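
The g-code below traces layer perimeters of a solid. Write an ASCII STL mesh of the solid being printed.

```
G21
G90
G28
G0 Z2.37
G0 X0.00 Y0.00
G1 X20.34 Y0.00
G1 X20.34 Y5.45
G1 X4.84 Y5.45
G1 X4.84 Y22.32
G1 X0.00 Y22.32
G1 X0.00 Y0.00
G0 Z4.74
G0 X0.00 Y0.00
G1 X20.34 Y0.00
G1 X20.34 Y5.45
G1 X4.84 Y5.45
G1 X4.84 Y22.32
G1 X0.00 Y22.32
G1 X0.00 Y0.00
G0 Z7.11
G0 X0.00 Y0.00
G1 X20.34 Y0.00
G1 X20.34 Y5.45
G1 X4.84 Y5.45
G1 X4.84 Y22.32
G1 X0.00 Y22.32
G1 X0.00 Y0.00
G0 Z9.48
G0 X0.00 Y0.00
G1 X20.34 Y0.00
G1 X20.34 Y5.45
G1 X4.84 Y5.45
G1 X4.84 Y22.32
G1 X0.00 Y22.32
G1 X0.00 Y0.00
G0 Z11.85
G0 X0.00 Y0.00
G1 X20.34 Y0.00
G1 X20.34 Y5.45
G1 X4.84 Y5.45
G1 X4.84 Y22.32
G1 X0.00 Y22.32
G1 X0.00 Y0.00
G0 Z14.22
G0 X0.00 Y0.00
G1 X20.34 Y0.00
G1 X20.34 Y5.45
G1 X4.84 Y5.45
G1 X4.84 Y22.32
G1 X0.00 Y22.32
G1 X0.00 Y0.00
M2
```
solid part
  facet normal 0.0000 0.0000 -1.0000
    outer loop
      vertex 20.34 5.45 0.00
      vertex 20.34 0.00 0.00
      vertex 0.00 0.00 0.00
    endloop
  endfacet
  facet normal 0.0000 0.0000 -1.0000
    outer loop
      vertex 4.84 5.45 0.00
      vertex 20.34 5.45 0.00
      vertex 0.00 0.00 0.00
    endloop
  endfacet
  facet normal 0.0000 0.0000 -1.0000
    outer loop
      vertex 4.84 22.32 0.00
      vertex 4.84 5.45 0.00
      vertex 0.00 0.00 0.00
    endloop
  endfacet
  facet normal 0.0000 0.0000 -1.0000
    outer loop
      vertex 0.00 22.32 0.00
      vertex 4.84 22.32 0.00
      vertex 0.00 0.00 0.00
    endloop
  endfacet
  facet normal 0.0000 0.0000 1.0000
    outer loop
      vertex 0.00 0.00 14.22
      vertex 20.34 0.00 14.22
      vertex 20.34 5.45 14.22
    endloop
  endfacet
  facet normal 0.0000 0.0000 1.0000
    outer loop
      vertex 0.00 0.00 14.22
      vertex 20.34 5.45 14.22
      vertex 4.84 5.45 14.22
    endloop
  endfacet
  facet normal 0.0000 0.0000 1.0000
    outer loop
      vertex 0.00 0.00 14.22
      vertex 4.84 5.45 14.22
      vertex 4.84 22.32 14.22
    endloop
  endfacet
  facet normal 0.0000 0.0000 1.0000
    outer loop
      vertex 0.00 0.00 14.22
      vertex 4.84 22.32 14.22
      vertex 0.00 22.32 14.22
    endloop
  endfacet
  facet normal 0.0000 -1.0000 0.0000
    outer loop
      vertex 0.00 0.00 0.00
      vertex 20.34 0.00 0.00
      vertex 20.34 0.00 14.22
    endloop
  endfacet
  facet normal 0.0000 -1.0000 0.0000
    outer loop
      vertex 0.00 0.00 0.00
      vertex 20.34 0.00 14.22
      vertex 0.00 0.00 14.22
    endloop
  endfacet
  facet normal 1.0000 0.0000 0.0000
    outer loop
      vertex 20.34 0.00 0.00
      vertex 20.34 5.45 0.00
      vertex 20.34 5.45 14.22
    endloop
  endfacet
  facet normal 1.0000 0.0000 0.0000
    outer loop
      vertex 20.34 0.00 0.00
      vertex 20.34 5.45 14.22
      vertex 20.34 0.00 14.22
    endloop
  endfacet
  facet normal 0.0000 1.0000 0.0000
    outer loop
      vertex 20.34 5.45 0.00
      vertex 4.84 5.45 0.00
      vertex 4.84 5.45 14.22
    endloop
  endfacet
  facet normal 0.0000 1.0000 0.0000
    outer loop
      vertex 20.34 5.45 0.00
      vertex 4.84 5.45 14.22
      vertex 20.34 5.45 14.22
    endloop
  endfacet
  facet normal 1.0000 0.0000 0.0000
    outer loop
      vertex 4.84 5.45 0.00
      vertex 4.84 22.32 0.00
      vertex 4.84 22.32 14.22
    endloop
  endfacet
  facet normal 1.0000 0.0000 0.0000
    outer loop
      vertex 4.84 5.45 0.00
      vertex 4.84 22.32 14.22
      vertex 4.84 5.45 14.22
    endloop
  endfacet
  facet normal 0.0000 1.0000 0.0000
    outer loop
      vertex 4.84 22.32 0.00
      vertex 0.00 22.32 0.00
      vertex 0.00 22.32 14.22
    endloop
  endfacet
  facet normal 0.0000 1.0000 0.0000
    outer loop
      vertex 4.84 22.32 0.00
      vertex 0.00 22.32 14.22
      vertex 4.84 22.32 14.22
    endloop
  endfacet
  facet normal -1.0000 0.0000 0.0000
    outer loop
      vertex 0.00 22.32 0.00
      vertex 0.00 0.00 0.00
      vertex 0.00 0.00 14.22
    endloop
  endfacet
  facet normal -1.0000 0.0000 0.0000
    outer loop
      vertex 0.00 22.32 0.00
      vertex 0.00 0.00 14.22
      vertex 0.00 22.32 14.22
    endloop
  endfacet
endsolid part

The G0 Z moves step by Δz≈2.37 mm. Every layer's G1 loop is the same polygon, so the solid is a straight extrusion of it from z=0 to z≈14.2. Closing with flat bottom and top caps and triangulating gives 20 facets — an L-shaped prism: outer 20.3 × 22.3 mm, arm thicknesses ≈ 5.45 mm (horizontal) and 4.84 mm (vertical), extruded 14.2 mm in z.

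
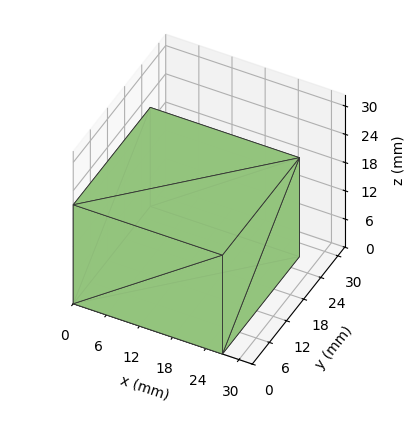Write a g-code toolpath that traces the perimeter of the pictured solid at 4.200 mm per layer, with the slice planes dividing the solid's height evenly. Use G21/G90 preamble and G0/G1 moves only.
Reading the render: the shape is a rectangular box, roughly 27 × 27 mm footprint and 21 mm tall (dimensions read to the nearest mm from the axis ticks). For the g-code, the solid's height is divided into equal slices at the stated Δz and each level perimeter traced with G1 moves after a G0 lift.

; perimeter-only toolpath
G21 ; units = mm
G90 ; absolute positioning
G28 ; home
; layer 1
G0 Z4.200
G0 X0.000 Y0.000
G1 X27.000 Y0.000
G1 X27.000 Y27.000
G1 X0.000 Y27.000
G1 X0.000 Y0.000
; layer 2
G0 Z8.400
G0 X0.000 Y0.000
G1 X27.000 Y0.000
G1 X27.000 Y27.000
G1 X0.000 Y27.000
G1 X0.000 Y0.000
; layer 3
G0 Z12.600
G0 X0.000 Y0.000
G1 X27.000 Y0.000
G1 X27.000 Y27.000
G1 X0.000 Y27.000
G1 X0.000 Y0.000
; layer 4
G0 Z16.800
G0 X0.000 Y0.000
G1 X27.000 Y0.000
G1 X27.000 Y27.000
G1 X0.000 Y27.000
G1 X0.000 Y0.000
; layer 5
G0 Z21.000
G0 X0.000 Y0.000
G1 X27.000 Y0.000
G1 X27.000 Y27.000
G1 X0.000 Y27.000
G1 X0.000 Y0.000
M2 ; end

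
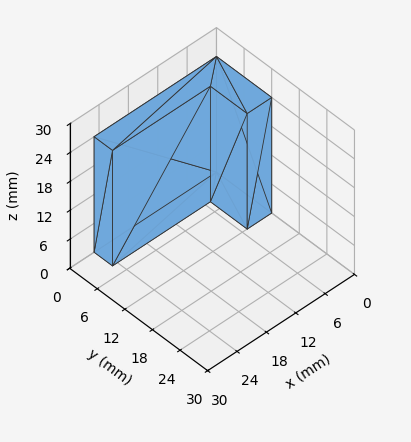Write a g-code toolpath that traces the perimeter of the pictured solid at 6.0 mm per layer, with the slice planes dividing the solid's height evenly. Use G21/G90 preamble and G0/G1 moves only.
Reading the render: the shape is an L-shaped prism: outer 25 × 12 mm, arm thicknesses ≈ 4 mm (horizontal) and 5 mm (vertical), extruded 24 mm in z (dimensions read to the nearest mm from the axis ticks). For the g-code, the solid's height is divided into equal slices at the stated Δz and each level perimeter traced with G1 moves after a G0 lift.

; perimeter-only toolpath
G21 ; units = mm
G90 ; absolute positioning
G28 ; home
; layer 1
G0 Z6.0
G0 X0.0 Y0.0
G1 X25.0 Y0.0
G1 X25.0 Y4.0
G1 X5.0 Y4.0
G1 X5.0 Y12.0
G1 X0.0 Y12.0
G1 X0.0 Y0.0
; layer 2
G0 Z12.0
G0 X0.0 Y0.0
G1 X25.0 Y0.0
G1 X25.0 Y4.0
G1 X5.0 Y4.0
G1 X5.0 Y12.0
G1 X0.0 Y12.0
G1 X0.0 Y0.0
; layer 3
G0 Z18.0
G0 X0.0 Y0.0
G1 X25.0 Y0.0
G1 X25.0 Y4.0
G1 X5.0 Y4.0
G1 X5.0 Y12.0
G1 X0.0 Y12.0
G1 X0.0 Y0.0
; layer 4
G0 Z24.0
G0 X0.0 Y0.0
G1 X25.0 Y0.0
G1 X25.0 Y4.0
G1 X5.0 Y4.0
G1 X5.0 Y12.0
G1 X0.0 Y12.0
G1 X0.0 Y0.0
M2 ; end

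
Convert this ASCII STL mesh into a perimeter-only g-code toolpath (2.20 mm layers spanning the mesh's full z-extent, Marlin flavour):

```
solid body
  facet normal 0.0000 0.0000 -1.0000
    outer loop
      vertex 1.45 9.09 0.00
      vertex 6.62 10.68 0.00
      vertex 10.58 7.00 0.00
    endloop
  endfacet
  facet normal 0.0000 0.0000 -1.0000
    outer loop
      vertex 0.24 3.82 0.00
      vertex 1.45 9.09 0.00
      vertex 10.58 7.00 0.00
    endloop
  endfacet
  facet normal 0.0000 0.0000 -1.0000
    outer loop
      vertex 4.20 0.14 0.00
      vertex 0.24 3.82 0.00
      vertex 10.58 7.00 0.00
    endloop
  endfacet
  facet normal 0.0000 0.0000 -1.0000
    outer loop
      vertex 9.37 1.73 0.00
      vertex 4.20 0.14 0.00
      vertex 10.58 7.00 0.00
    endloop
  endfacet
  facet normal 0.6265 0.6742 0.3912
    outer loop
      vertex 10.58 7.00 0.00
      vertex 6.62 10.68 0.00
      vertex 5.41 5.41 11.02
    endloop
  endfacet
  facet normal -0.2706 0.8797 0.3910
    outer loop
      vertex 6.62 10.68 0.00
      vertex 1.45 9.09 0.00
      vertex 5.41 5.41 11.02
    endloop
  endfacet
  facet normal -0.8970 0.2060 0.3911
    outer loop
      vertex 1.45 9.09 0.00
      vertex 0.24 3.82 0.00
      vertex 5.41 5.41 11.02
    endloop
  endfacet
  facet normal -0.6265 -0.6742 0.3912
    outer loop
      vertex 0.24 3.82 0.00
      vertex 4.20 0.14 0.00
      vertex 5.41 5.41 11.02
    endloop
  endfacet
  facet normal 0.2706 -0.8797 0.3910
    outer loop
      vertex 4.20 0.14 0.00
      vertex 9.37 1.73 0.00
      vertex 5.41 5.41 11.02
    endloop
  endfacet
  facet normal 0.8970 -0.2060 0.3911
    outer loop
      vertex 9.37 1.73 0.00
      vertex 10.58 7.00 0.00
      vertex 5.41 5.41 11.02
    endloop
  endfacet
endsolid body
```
; perimeter-only toolpath
G21 ; units = mm
G90 ; absolute positioning
G28 ; home
; layer 1
G0 Z2.20
G0 X9.55 Y6.68
G1 X6.38 Y9.63
G1 X2.24 Y8.35
G1 X1.27 Y4.14
G1 X4.44 Y1.19
G1 X8.58 Y2.47
G1 X9.55 Y6.68
; layer 2
G0 Z4.41
G0 X8.51 Y6.36
G1 X6.14 Y8.57
G1 X3.03 Y7.62
G1 X2.31 Y4.46
G1 X4.68 Y2.25
G1 X7.79 Y3.20
G1 X8.51 Y6.36
; layer 3
G0 Z6.61
G0 X7.48 Y6.05
G1 X5.89 Y7.52
G1 X3.83 Y6.88
G1 X3.34 Y4.77
G1 X4.93 Y3.30
G1 X6.99 Y3.94
G1 X7.48 Y6.05
; layer 4
G0 Z8.82
G0 X6.44 Y5.73
G1 X5.65 Y6.46
G1 X4.62 Y6.15
G1 X4.38 Y5.09
G1 X5.17 Y4.36
G1 X6.20 Y4.67
G1 X6.44 Y5.73
M2 ; end

The solid is a regular 6-sided pyramid, base circumscribed radius ≈ 5.41 mm, apex at z ≈ 11 mm. Slicing at Δz = 2.20 mm — 5 equal slices spanning the solid's height, so layer i sits at z = i·h/5 — gives 4 non-empty perimeters. Each is a 6-segment closed polygon; G0 lifts to the layer z and rapids to the start vertex, then G1 traces the edges. The cross-section shrinks linearly with z (the slice at the apex is degenerate and omitted).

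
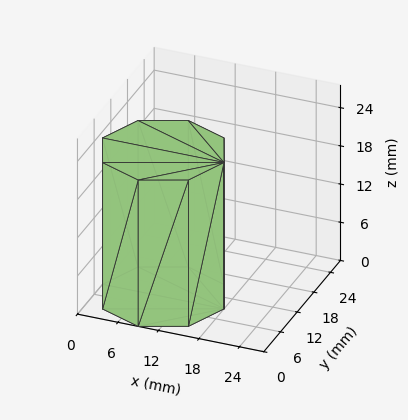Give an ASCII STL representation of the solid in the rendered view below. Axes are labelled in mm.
Reading the render: the shape is a regular 8-sided prism (a cylinder approximated with 8 flat sides), circumscribed radius ≈ 9 mm, height ≈ 23 mm (dimensions read to the nearest mm from the axis ticks). For the STL, each face is triangulated and given an outward normal.

solid part
  facet normal 0.0000 0.0000 -1.0000
    outer loop
      vertex 9.00 18.00 0.00
      vertex 15.36 15.36 0.00
      vertex 18.00 9.00 0.00
    endloop
  endfacet
  facet normal 0.0000 0.0000 -1.0000
    outer loop
      vertex 2.64 15.36 0.00
      vertex 9.00 18.00 0.00
      vertex 18.00 9.00 0.00
    endloop
  endfacet
  facet normal 0.0000 0.0000 -1.0000
    outer loop
      vertex 0.00 9.00 0.00
      vertex 2.64 15.36 0.00
      vertex 18.00 9.00 0.00
    endloop
  endfacet
  facet normal 0.0000 0.0000 -1.0000
    outer loop
      vertex 2.64 2.64 0.00
      vertex 0.00 9.00 0.00
      vertex 18.00 9.00 0.00
    endloop
  endfacet
  facet normal 0.0000 0.0000 -1.0000
    outer loop
      vertex 9.00 0.00 0.00
      vertex 2.64 2.64 0.00
      vertex 18.00 9.00 0.00
    endloop
  endfacet
  facet normal 0.0000 0.0000 -1.0000
    outer loop
      vertex 15.36 2.64 0.00
      vertex 9.00 0.00 0.00
      vertex 18.00 9.00 0.00
    endloop
  endfacet
  facet normal 0.0000 0.0000 1.0000
    outer loop
      vertex 18.00 9.00 23.00
      vertex 15.36 15.36 23.00
      vertex 9.00 18.00 23.00
    endloop
  endfacet
  facet normal 0.0000 0.0000 1.0000
    outer loop
      vertex 18.00 9.00 23.00
      vertex 9.00 18.00 23.00
      vertex 2.64 15.36 23.00
    endloop
  endfacet
  facet normal 0.0000 0.0000 1.0000
    outer loop
      vertex 18.00 9.00 23.00
      vertex 2.64 15.36 23.00
      vertex 0.00 9.00 23.00
    endloop
  endfacet
  facet normal 0.0000 0.0000 1.0000
    outer loop
      vertex 18.00 9.00 23.00
      vertex 0.00 9.00 23.00
      vertex 2.64 2.64 23.00
    endloop
  endfacet
  facet normal 0.0000 0.0000 1.0000
    outer loop
      vertex 18.00 9.00 23.00
      vertex 2.64 2.64 23.00
      vertex 9.00 0.00 23.00
    endloop
  endfacet
  facet normal 0.0000 0.0000 1.0000
    outer loop
      vertex 18.00 9.00 23.00
      vertex 9.00 0.00 23.00
      vertex 15.36 2.64 23.00
    endloop
  endfacet
  facet normal 0.9236 0.3834 0.0000
    outer loop
      vertex 18.00 9.00 0.00
      vertex 15.36 15.36 0.00
      vertex 15.36 15.36 23.00
    endloop
  endfacet
  facet normal 0.9236 0.3834 0.0000
    outer loop
      vertex 18.00 9.00 0.00
      vertex 15.36 15.36 23.00
      vertex 18.00 9.00 23.00
    endloop
  endfacet
  facet normal 0.3834 0.9236 0.0000
    outer loop
      vertex 15.36 15.36 0.00
      vertex 9.00 18.00 0.00
      vertex 9.00 18.00 23.00
    endloop
  endfacet
  facet normal 0.3834 0.9236 0.0000
    outer loop
      vertex 15.36 15.36 0.00
      vertex 9.00 18.00 23.00
      vertex 15.36 15.36 23.00
    endloop
  endfacet
  facet normal -0.3834 0.9236 0.0000
    outer loop
      vertex 9.00 18.00 0.00
      vertex 2.64 15.36 0.00
      vertex 2.64 15.36 23.00
    endloop
  endfacet
  facet normal -0.3834 0.9236 0.0000
    outer loop
      vertex 9.00 18.00 0.00
      vertex 2.64 15.36 23.00
      vertex 9.00 18.00 23.00
    endloop
  endfacet
  facet normal -0.9236 0.3834 0.0000
    outer loop
      vertex 2.64 15.36 0.00
      vertex 0.00 9.00 0.00
      vertex 0.00 9.00 23.00
    endloop
  endfacet
  facet normal -0.9236 0.3834 0.0000
    outer loop
      vertex 2.64 15.36 0.00
      vertex 0.00 9.00 23.00
      vertex 2.64 15.36 23.00
    endloop
  endfacet
  facet normal -0.9236 -0.3834 0.0000
    outer loop
      vertex 0.00 9.00 0.00
      vertex 2.64 2.64 0.00
      vertex 2.64 2.64 23.00
    endloop
  endfacet
  facet normal -0.9236 -0.3834 0.0000
    outer loop
      vertex 0.00 9.00 0.00
      vertex 2.64 2.64 23.00
      vertex 0.00 9.00 23.00
    endloop
  endfacet
  facet normal -0.3834 -0.9236 0.0000
    outer loop
      vertex 2.64 2.64 0.00
      vertex 9.00 0.00 0.00
      vertex 9.00 0.00 23.00
    endloop
  endfacet
  facet normal -0.3834 -0.9236 0.0000
    outer loop
      vertex 2.64 2.64 0.00
      vertex 9.00 0.00 23.00
      vertex 2.64 2.64 23.00
    endloop
  endfacet
  facet normal 0.3834 -0.9236 0.0000
    outer loop
      vertex 9.00 0.00 0.00
      vertex 15.36 2.64 0.00
      vertex 15.36 2.64 23.00
    endloop
  endfacet
  facet normal 0.3834 -0.9236 0.0000
    outer loop
      vertex 9.00 0.00 0.00
      vertex 15.36 2.64 23.00
      vertex 9.00 0.00 23.00
    endloop
  endfacet
  facet normal 0.9236 -0.3834 0.0000
    outer loop
      vertex 15.36 2.64 0.00
      vertex 18.00 9.00 0.00
      vertex 18.00 9.00 23.00
    endloop
  endfacet
  facet normal 0.9236 -0.3834 0.0000
    outer loop
      vertex 15.36 2.64 0.00
      vertex 18.00 9.00 23.00
      vertex 15.36 2.64 23.00
    endloop
  endfacet
endsolid part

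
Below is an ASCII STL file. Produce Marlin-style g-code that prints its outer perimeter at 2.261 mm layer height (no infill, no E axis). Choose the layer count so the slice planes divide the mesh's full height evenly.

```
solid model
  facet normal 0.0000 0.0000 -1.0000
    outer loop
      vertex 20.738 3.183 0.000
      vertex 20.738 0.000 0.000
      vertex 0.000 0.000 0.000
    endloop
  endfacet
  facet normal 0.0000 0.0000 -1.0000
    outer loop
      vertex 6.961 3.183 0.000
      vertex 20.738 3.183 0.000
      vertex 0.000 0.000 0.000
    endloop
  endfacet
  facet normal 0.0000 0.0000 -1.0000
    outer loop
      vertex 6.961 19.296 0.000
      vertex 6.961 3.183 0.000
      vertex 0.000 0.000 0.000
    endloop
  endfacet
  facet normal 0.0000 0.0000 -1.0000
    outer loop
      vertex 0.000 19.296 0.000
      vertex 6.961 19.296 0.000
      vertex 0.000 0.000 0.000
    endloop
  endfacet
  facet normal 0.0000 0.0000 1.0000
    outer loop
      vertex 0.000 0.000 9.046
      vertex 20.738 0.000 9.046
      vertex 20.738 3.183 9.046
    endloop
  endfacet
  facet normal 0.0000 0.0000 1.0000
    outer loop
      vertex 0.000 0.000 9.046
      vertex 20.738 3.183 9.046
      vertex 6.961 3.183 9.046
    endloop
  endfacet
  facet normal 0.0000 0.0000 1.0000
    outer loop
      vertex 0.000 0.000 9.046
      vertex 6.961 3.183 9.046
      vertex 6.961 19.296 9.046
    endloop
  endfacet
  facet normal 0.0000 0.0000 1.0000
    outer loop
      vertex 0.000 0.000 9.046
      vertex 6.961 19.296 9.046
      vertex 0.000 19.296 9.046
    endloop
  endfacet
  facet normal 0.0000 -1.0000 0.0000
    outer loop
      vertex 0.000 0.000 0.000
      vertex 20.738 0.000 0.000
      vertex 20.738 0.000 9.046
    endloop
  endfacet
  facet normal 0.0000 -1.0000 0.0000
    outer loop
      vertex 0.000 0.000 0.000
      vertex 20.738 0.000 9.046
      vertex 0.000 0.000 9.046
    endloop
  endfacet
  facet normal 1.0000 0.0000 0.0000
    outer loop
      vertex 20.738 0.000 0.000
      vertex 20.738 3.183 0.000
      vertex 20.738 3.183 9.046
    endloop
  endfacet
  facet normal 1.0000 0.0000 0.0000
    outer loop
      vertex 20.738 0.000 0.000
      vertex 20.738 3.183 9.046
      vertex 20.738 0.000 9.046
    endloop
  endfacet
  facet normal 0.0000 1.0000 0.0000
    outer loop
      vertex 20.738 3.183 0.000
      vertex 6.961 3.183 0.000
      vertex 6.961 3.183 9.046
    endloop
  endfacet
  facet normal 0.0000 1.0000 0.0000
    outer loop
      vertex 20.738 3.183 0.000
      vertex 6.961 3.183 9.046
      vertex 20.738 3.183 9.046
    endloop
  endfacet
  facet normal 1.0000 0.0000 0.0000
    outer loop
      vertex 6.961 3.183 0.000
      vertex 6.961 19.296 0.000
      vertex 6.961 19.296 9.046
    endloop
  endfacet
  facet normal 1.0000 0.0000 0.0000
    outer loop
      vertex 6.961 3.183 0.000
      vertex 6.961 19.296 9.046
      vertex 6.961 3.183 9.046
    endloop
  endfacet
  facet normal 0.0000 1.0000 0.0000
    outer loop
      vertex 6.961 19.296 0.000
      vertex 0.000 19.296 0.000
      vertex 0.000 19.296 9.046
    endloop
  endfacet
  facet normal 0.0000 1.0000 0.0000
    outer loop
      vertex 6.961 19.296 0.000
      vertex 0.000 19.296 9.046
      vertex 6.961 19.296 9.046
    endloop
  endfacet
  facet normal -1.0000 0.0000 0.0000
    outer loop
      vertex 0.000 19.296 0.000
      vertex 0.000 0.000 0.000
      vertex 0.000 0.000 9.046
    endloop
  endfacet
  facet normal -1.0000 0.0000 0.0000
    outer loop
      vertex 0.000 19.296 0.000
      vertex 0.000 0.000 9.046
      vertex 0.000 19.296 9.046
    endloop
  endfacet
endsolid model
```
; perimeter-only toolpath
G21 ; units = mm
G90 ; absolute positioning
G28 ; home
; layer 1
G0 Z2.261
G0 X0.000 Y0.000
G1 X20.738 Y0.000
G1 X20.738 Y3.183
G1 X6.961 Y3.183
G1 X6.961 Y19.296
G1 X0.000 Y19.296
G1 X0.000 Y0.000
; layer 2
G0 Z4.523
G0 X0.000 Y0.000
G1 X20.738 Y0.000
G1 X20.738 Y3.183
G1 X6.961 Y3.183
G1 X6.961 Y19.296
G1 X0.000 Y19.296
G1 X0.000 Y0.000
; layer 3
G0 Z6.784
G0 X0.000 Y0.000
G1 X20.738 Y0.000
G1 X20.738 Y3.183
G1 X6.961 Y3.183
G1 X6.961 Y19.296
G1 X0.000 Y19.296
G1 X0.000 Y0.000
; layer 4
G0 Z9.046
G0 X0.000 Y0.000
G1 X20.738 Y0.000
G1 X20.738 Y3.183
G1 X6.961 Y3.183
G1 X6.961 Y19.296
G1 X0.000 Y19.296
G1 X0.000 Y0.000
M2 ; end

The solid is an L-shaped prism: outer 20.7 × 19.3 mm, arm thicknesses ≈ 3.18 mm (horizontal) and 6.96 mm (vertical), extruded 9.05 mm in z. Slicing at Δz = 2.261 mm — 4 equal slices spanning the solid's height, so layer i sits at z = i·h/4 — gives 4 non-empty perimeters. Each is a 6-segment closed polygon; G0 lifts to the layer z and rapids to the start vertex, then G1 traces the edges.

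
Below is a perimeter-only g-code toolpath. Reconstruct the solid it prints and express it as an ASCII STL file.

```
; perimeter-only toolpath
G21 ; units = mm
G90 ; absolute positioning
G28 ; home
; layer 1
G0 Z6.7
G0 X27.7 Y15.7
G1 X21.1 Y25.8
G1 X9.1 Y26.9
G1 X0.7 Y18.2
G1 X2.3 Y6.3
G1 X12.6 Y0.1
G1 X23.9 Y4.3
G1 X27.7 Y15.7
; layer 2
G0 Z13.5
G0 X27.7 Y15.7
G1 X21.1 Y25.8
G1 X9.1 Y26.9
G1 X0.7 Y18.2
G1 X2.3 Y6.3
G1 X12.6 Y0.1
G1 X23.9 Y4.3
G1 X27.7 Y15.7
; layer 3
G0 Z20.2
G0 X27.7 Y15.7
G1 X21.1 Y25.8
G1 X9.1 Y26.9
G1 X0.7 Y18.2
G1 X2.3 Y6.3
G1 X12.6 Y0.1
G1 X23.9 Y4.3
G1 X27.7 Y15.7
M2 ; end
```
solid part
  facet normal 0.0000 0.0000 -1.0000
    outer loop
      vertex 9.1 26.9 0.0
      vertex 21.1 25.8 0.0
      vertex 27.7 15.7 0.0
    endloop
  endfacet
  facet normal 0.0000 0.0000 -1.0000
    outer loop
      vertex 0.7 18.2 0.0
      vertex 9.1 26.9 0.0
      vertex 27.7 15.7 0.0
    endloop
  endfacet
  facet normal 0.0000 0.0000 -1.0000
    outer loop
      vertex 2.3 6.3 0.0
      vertex 0.7 18.2 0.0
      vertex 27.7 15.7 0.0
    endloop
  endfacet
  facet normal 0.0000 0.0000 -1.0000
    outer loop
      vertex 12.6 0.1 0.0
      vertex 2.3 6.3 0.0
      vertex 27.7 15.7 0.0
    endloop
  endfacet
  facet normal 0.0000 0.0000 -1.0000
    outer loop
      vertex 23.9 4.3 0.0
      vertex 12.6 0.1 0.0
      vertex 27.7 15.7 0.0
    endloop
  endfacet
  facet normal 0.0000 0.0000 1.0000
    outer loop
      vertex 27.7 15.7 20.2
      vertex 21.1 25.8 20.2
      vertex 9.1 26.9 20.2
    endloop
  endfacet
  facet normal 0.0000 0.0000 1.0000
    outer loop
      vertex 27.7 15.7 20.2
      vertex 9.1 26.9 20.2
      vertex 0.7 18.2 20.2
    endloop
  endfacet
  facet normal 0.0000 0.0000 1.0000
    outer loop
      vertex 27.7 15.7 20.2
      vertex 0.7 18.2 20.2
      vertex 2.3 6.3 20.2
    endloop
  endfacet
  facet normal 0.0000 0.0000 1.0000
    outer loop
      vertex 27.7 15.7 20.2
      vertex 2.3 6.3 20.2
      vertex 12.6 0.1 20.2
    endloop
  endfacet
  facet normal 0.0000 0.0000 1.0000
    outer loop
      vertex 27.7 15.7 20.2
      vertex 12.6 0.1 20.2
      vertex 23.9 4.3 20.2
    endloop
  endfacet
  facet normal 0.8371 0.5470 0.0000
    outer loop
      vertex 27.7 15.7 0.0
      vertex 21.1 25.8 0.0
      vertex 21.1 25.8 20.2
    endloop
  endfacet
  facet normal 0.8371 0.5470 0.0000
    outer loop
      vertex 27.7 15.7 0.0
      vertex 21.1 25.8 20.2
      vertex 27.7 15.7 20.2
    endloop
  endfacet
  facet normal 0.0913 0.9958 0.0000
    outer loop
      vertex 21.1 25.8 0.0
      vertex 9.1 26.9 0.0
      vertex 9.1 26.9 20.2
    endloop
  endfacet
  facet normal 0.0913 0.9958 0.0000
    outer loop
      vertex 21.1 25.8 0.0
      vertex 9.1 26.9 20.2
      vertex 21.1 25.8 20.2
    endloop
  endfacet
  facet normal -0.7194 0.6946 0.0000
    outer loop
      vertex 9.1 26.9 0.0
      vertex 0.7 18.2 0.0
      vertex 0.7 18.2 20.2
    endloop
  endfacet
  facet normal -0.7194 0.6946 0.0000
    outer loop
      vertex 9.1 26.9 0.0
      vertex 0.7 18.2 20.2
      vertex 9.1 26.9 20.2
    endloop
  endfacet
  facet normal -0.9911 -0.1333 0.0000
    outer loop
      vertex 0.7 18.2 0.0
      vertex 2.3 6.3 0.0
      vertex 2.3 6.3 20.2
    endloop
  endfacet
  facet normal -0.9911 -0.1333 0.0000
    outer loop
      vertex 0.7 18.2 0.0
      vertex 2.3 6.3 20.2
      vertex 0.7 18.2 20.2
    endloop
  endfacet
  facet normal -0.5157 -0.8568 0.0000
    outer loop
      vertex 2.3 6.3 0.0
      vertex 12.6 0.1 0.0
      vertex 12.6 0.1 20.2
    endloop
  endfacet
  facet normal -0.5157 -0.8568 0.0000
    outer loop
      vertex 2.3 6.3 0.0
      vertex 12.6 0.1 20.2
      vertex 2.3 6.3 20.2
    endloop
  endfacet
  facet normal 0.3484 -0.9373 0.0000
    outer loop
      vertex 12.6 0.1 0.0
      vertex 23.9 4.3 0.0
      vertex 23.9 4.3 20.2
    endloop
  endfacet
  facet normal 0.3484 -0.9373 0.0000
    outer loop
      vertex 12.6 0.1 0.0
      vertex 23.9 4.3 20.2
      vertex 12.6 0.1 20.2
    endloop
  endfacet
  facet normal 0.9487 -0.3162 0.0000
    outer loop
      vertex 23.9 4.3 0.0
      vertex 27.7 15.7 0.0
      vertex 27.7 15.7 20.2
    endloop
  endfacet
  facet normal 0.9487 -0.3162 0.0000
    outer loop
      vertex 23.9 4.3 0.0
      vertex 27.7 15.7 20.2
      vertex 23.9 4.3 20.2
    endloop
  endfacet
endsolid part

The G0 Z moves step by Δz≈6.7 mm. Every layer's G1 loop is the same polygon, so the solid is a straight extrusion of it from z=0 to z≈20.2. Closing with flat bottom and top caps and triangulating gives 24 facets — a regular 7-sided prism (a cylinder approximated with 7 flat sides), circumscribed radius ≈ 13.9 mm, height ≈ 20.2 mm.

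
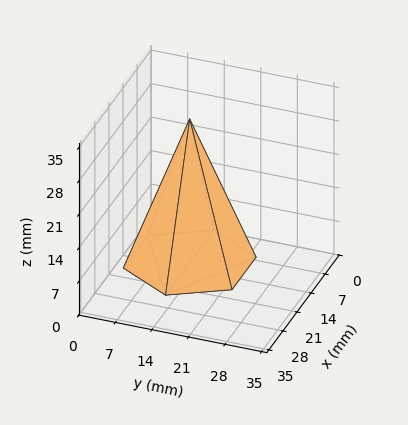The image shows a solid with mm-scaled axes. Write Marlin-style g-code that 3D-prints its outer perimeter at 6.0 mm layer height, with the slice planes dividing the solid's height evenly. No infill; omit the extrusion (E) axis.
Reading the render: the shape is a regular 6-sided pyramid, base circumscribed radius ≈ 12 mm, apex at z ≈ 30 mm (dimensions read to the nearest mm from the axis ticks). For the g-code, the solid's height is divided into equal slices at the stated Δz and each level perimeter traced with G1 moves after a G0 lift.

; perimeter-only toolpath
G21 ; units = mm
G90 ; absolute positioning
G28 ; home
; layer 1
G0 Z6.0
G0 X21.6 Y12.0
G1 X16.8 Y20.3
G1 X7.2 Y20.3
G1 X2.4 Y12.0
G1 X7.2 Y3.7
G1 X16.8 Y3.7
G1 X21.6 Y12.0
; layer 2
G0 Z12.0
G0 X19.2 Y12.0
G1 X15.6 Y18.2
G1 X8.4 Y18.2
G1 X4.8 Y12.0
G1 X8.4 Y5.8
G1 X15.6 Y5.8
G1 X19.2 Y12.0
; layer 3
G0 Z18.0
G0 X16.8 Y12.0
G1 X14.4 Y16.2
G1 X9.6 Y16.2
G1 X7.2 Y12.0
G1 X9.6 Y7.8
G1 X14.4 Y7.8
G1 X16.8 Y12.0
; layer 4
G0 Z24.0
G0 X14.4 Y12.0
G1 X13.2 Y14.1
G1 X10.8 Y14.1
G1 X9.6 Y12.0
G1 X10.8 Y9.9
G1 X13.2 Y9.9
G1 X14.4 Y12.0
M2 ; end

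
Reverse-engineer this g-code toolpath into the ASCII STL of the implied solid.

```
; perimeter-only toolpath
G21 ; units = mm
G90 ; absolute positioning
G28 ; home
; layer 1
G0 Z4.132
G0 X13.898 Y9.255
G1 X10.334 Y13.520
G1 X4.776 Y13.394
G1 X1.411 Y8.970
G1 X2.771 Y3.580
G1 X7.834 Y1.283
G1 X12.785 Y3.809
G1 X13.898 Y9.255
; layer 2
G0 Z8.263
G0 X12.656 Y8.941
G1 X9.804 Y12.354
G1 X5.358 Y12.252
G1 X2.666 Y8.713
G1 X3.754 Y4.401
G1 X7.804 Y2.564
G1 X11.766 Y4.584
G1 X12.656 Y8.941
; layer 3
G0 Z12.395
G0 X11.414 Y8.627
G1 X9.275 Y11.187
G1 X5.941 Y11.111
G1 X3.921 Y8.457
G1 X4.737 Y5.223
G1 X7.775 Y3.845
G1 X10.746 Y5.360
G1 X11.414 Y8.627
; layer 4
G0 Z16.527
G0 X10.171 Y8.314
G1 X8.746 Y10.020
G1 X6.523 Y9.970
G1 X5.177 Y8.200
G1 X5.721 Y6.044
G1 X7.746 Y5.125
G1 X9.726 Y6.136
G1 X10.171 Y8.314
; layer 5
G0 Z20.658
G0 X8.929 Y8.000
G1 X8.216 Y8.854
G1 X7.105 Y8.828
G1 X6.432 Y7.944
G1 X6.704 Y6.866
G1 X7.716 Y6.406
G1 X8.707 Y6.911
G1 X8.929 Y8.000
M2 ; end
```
solid part
  facet normal 0.0000 0.0000 -1.0000
    outer loop
      vertex 4.194 14.535 0.000
      vertex 10.863 14.687 0.000
      vertex 15.140 9.568 0.000
    endloop
  endfacet
  facet normal 0.0000 0.0000 -1.0000
    outer loop
      vertex 0.156 9.226 0.000
      vertex 4.194 14.535 0.000
      vertex 15.140 9.568 0.000
    endloop
  endfacet
  facet normal 0.0000 0.0000 -1.0000
    outer loop
      vertex 1.788 2.758 0.000
      vertex 0.156 9.226 0.000
      vertex 15.140 9.568 0.000
    endloop
  endfacet
  facet normal 0.0000 0.0000 -1.0000
    outer loop
      vertex 7.863 0.002 0.000
      vertex 1.788 2.758 0.000
      vertex 15.140 9.568 0.000
    endloop
  endfacet
  facet normal 0.0000 0.0000 -1.0000
    outer loop
      vertex 13.805 3.033 0.000
      vertex 7.863 0.002 0.000
      vertex 15.140 9.568 0.000
    endloop
  endfacet
  facet normal 0.7391 0.6175 0.2691
    outer loop
      vertex 15.140 9.568 0.000
      vertex 10.863 14.687 0.000
      vertex 7.687 7.687 24.790
    endloop
  endfacet
  facet normal -0.0219 0.9629 0.2691
    outer loop
      vertex 10.863 14.687 0.000
      vertex 4.194 14.535 0.000
      vertex 7.687 7.687 24.790
    endloop
  endfacet
  facet normal -0.7666 0.5831 0.2691
    outer loop
      vertex 4.194 14.535 0.000
      vertex 0.156 9.226 0.000
      vertex 7.687 7.687 24.790
    endloop
  endfacet
  facet normal -0.9339 -0.2356 0.2691
    outer loop
      vertex 0.156 9.226 0.000
      vertex 1.788 2.758 0.000
      vertex 7.687 7.687 24.790
    endloop
  endfacet
  facet normal -0.3979 -0.8771 0.2691
    outer loop
      vertex 1.788 2.758 0.000
      vertex 7.863 0.002 0.000
      vertex 7.687 7.687 24.790
    endloop
  endfacet
  facet normal 0.4376 -0.8579 0.2691
    outer loop
      vertex 7.863 0.002 0.000
      vertex 13.805 3.033 0.000
      vertex 7.687 7.687 24.790
    endloop
  endfacet
  facet normal 0.9436 -0.1928 0.2691
    outer loop
      vertex 13.805 3.033 0.000
      vertex 15.140 9.568 0.000
      vertex 7.687 7.687 24.790
    endloop
  endfacet
endsolid part

The G0 Z moves step by Δz≈4.132 mm. The G1 loops shrink linearly with z, so the solid tapers from its base footprint up to z≈24.8. Closing with a flat bottom cap and the tapered top and triangulating gives 12 facets — a regular 7-sided pyramid, base circumscribed radius ≈ 7.69 mm, apex at z ≈ 24.8 mm.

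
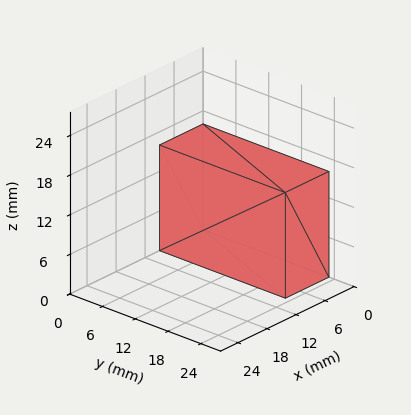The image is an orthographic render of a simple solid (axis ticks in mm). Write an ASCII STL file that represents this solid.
Reading the render: the shape is a rectangular box, roughly 9 × 23 mm footprint and 16 mm tall (dimensions read to the nearest mm from the axis ticks). For the STL, each face is triangulated and given an outward normal.

solid part
  facet normal 0.0000 0.0000 -1.0000
    outer loop
      vertex 9.00 23.00 0.00
      vertex 9.00 0.00 0.00
      vertex 0.00 0.00 0.00
    endloop
  endfacet
  facet normal 0.0000 0.0000 -1.0000
    outer loop
      vertex 0.00 23.00 0.00
      vertex 9.00 23.00 0.00
      vertex 0.00 0.00 0.00
    endloop
  endfacet
  facet normal 0.0000 0.0000 1.0000
    outer loop
      vertex 0.00 0.00 16.00
      vertex 9.00 0.00 16.00
      vertex 9.00 23.00 16.00
    endloop
  endfacet
  facet normal 0.0000 0.0000 1.0000
    outer loop
      vertex 0.00 0.00 16.00
      vertex 9.00 23.00 16.00
      vertex 0.00 23.00 16.00
    endloop
  endfacet
  facet normal 0.0000 -1.0000 0.0000
    outer loop
      vertex 0.00 0.00 0.00
      vertex 9.00 0.00 0.00
      vertex 9.00 0.00 16.00
    endloop
  endfacet
  facet normal 0.0000 -1.0000 0.0000
    outer loop
      vertex 0.00 0.00 0.00
      vertex 9.00 0.00 16.00
      vertex 0.00 0.00 16.00
    endloop
  endfacet
  facet normal 0.0000 1.0000 0.0000
    outer loop
      vertex 9.00 23.00 16.00
      vertex 9.00 23.00 0.00
      vertex 0.00 23.00 0.00
    endloop
  endfacet
  facet normal 0.0000 1.0000 0.0000
    outer loop
      vertex 0.00 23.00 16.00
      vertex 9.00 23.00 16.00
      vertex 0.00 23.00 0.00
    endloop
  endfacet
  facet normal -1.0000 0.0000 0.0000
    outer loop
      vertex 0.00 23.00 16.00
      vertex 0.00 23.00 0.00
      vertex 0.00 0.00 0.00
    endloop
  endfacet
  facet normal -1.0000 0.0000 0.0000
    outer loop
      vertex 0.00 0.00 16.00
      vertex 0.00 23.00 16.00
      vertex 0.00 0.00 0.00
    endloop
  endfacet
  facet normal 1.0000 0.0000 0.0000
    outer loop
      vertex 9.00 0.00 0.00
      vertex 9.00 23.00 0.00
      vertex 9.00 23.00 16.00
    endloop
  endfacet
  facet normal 1.0000 0.0000 0.0000
    outer loop
      vertex 9.00 0.00 0.00
      vertex 9.00 23.00 16.00
      vertex 9.00 0.00 16.00
    endloop
  endfacet
endsolid part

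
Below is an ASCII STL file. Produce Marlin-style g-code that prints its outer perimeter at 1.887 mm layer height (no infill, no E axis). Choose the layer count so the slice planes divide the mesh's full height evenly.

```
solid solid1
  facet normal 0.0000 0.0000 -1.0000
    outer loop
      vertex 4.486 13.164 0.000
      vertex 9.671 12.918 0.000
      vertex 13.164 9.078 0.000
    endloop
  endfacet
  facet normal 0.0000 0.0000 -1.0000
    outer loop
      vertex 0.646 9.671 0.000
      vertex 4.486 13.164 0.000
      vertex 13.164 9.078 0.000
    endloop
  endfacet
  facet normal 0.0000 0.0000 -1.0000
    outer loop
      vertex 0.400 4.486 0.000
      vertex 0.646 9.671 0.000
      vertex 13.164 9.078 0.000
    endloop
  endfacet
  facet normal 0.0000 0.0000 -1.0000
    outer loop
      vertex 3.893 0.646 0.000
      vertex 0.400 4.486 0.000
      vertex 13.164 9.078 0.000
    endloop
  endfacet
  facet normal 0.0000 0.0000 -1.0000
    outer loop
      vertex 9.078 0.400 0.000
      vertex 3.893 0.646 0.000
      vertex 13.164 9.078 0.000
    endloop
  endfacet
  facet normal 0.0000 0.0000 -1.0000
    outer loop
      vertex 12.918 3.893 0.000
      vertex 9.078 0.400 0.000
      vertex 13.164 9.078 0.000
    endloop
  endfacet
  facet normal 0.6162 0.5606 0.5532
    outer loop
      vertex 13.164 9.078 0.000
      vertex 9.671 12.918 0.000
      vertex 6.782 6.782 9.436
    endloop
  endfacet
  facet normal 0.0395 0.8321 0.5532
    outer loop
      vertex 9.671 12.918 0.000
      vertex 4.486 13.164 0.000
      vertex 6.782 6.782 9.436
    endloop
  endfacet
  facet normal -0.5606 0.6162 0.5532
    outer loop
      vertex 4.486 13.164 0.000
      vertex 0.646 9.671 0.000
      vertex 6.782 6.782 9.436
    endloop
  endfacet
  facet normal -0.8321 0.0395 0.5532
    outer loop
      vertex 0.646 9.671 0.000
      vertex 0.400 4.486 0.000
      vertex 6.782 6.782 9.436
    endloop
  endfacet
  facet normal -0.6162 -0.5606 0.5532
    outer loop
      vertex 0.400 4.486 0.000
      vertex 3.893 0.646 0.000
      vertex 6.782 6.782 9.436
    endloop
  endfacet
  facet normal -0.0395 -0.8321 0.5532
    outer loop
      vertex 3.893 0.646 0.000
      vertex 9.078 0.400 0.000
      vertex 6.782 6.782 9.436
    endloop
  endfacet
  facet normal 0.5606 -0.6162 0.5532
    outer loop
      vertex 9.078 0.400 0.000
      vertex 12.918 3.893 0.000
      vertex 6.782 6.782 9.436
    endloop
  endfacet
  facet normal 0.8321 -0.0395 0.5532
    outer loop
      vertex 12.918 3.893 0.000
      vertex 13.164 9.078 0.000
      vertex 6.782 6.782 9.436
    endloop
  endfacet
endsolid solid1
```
; perimeter-only toolpath
G21 ; units = mm
G90 ; absolute positioning
G28 ; home
; layer 1
G0 Z1.887
G0 X11.888 Y8.619
G1 X9.093 Y11.691
G1 X4.945 Y11.888
G1 X1.873 Y9.093
G1 X1.676 Y4.945
G1 X4.471 Y1.873
G1 X8.619 Y1.676
G1 X11.691 Y4.471
G1 X11.888 Y8.619
; layer 2
G0 Z3.774
G0 X10.611 Y8.160
G1 X8.515 Y10.464
G1 X5.404 Y10.611
G1 X3.100 Y8.515
G1 X2.953 Y5.404
G1 X5.049 Y3.100
G1 X8.160 Y2.953
G1 X10.464 Y5.049
G1 X10.611 Y8.160
; layer 3
G0 Z5.662
G0 X9.335 Y7.700
G1 X7.938 Y9.236
G1 X5.864 Y9.335
G1 X4.328 Y7.938
G1 X4.229 Y5.864
G1 X5.626 Y4.328
G1 X7.700 Y4.229
G1 X9.236 Y5.626
G1 X9.335 Y7.700
; layer 4
G0 Z7.549
G0 X8.058 Y7.241
G1 X7.360 Y8.009
G1 X6.323 Y8.058
G1 X5.555 Y7.360
G1 X5.506 Y6.323
G1 X6.204 Y5.555
G1 X7.241 Y5.506
G1 X8.009 Y6.204
G1 X8.058 Y7.241
M2 ; end

The solid is a regular 8-sided pyramid, base circumscribed radius ≈ 6.78 mm, apex at z ≈ 9.44 mm. Slicing at Δz = 1.887 mm — 5 equal slices spanning the solid's height, so layer i sits at z = i·h/5 — gives 4 non-empty perimeters. Each is a 8-segment closed polygon; G0 lifts to the layer z and rapids to the start vertex, then G1 traces the edges. The cross-section shrinks linearly with z (the slice at the apex is degenerate and omitted).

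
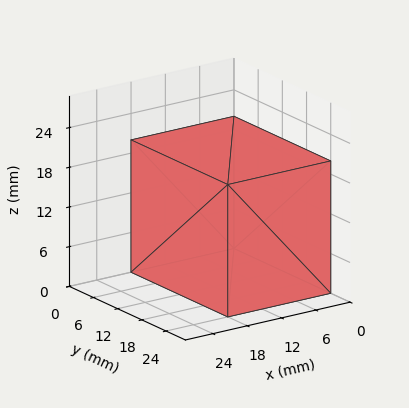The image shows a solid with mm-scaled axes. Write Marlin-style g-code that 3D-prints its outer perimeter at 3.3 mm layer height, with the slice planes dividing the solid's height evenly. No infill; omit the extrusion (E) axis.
Reading the render: the shape is a rectangular box, roughly 18 × 24 mm footprint and 20 mm tall (dimensions read to the nearest mm from the axis ticks). For the g-code, the solid's height is divided into equal slices at the stated Δz and each level perimeter traced with G1 moves after a G0 lift.

; perimeter-only toolpath
G21 ; units = mm
G90 ; absolute positioning
G28 ; home
; layer 1
G0 Z3.3
G0 X0.0 Y0.0
G1 X18.0 Y0.0
G1 X18.0 Y24.0
G1 X0.0 Y24.0
G1 X0.0 Y0.0
; layer 2
G0 Z6.7
G0 X0.0 Y0.0
G1 X18.0 Y0.0
G1 X18.0 Y24.0
G1 X0.0 Y24.0
G1 X0.0 Y0.0
; layer 3
G0 Z10.0
G0 X0.0 Y0.0
G1 X18.0 Y0.0
G1 X18.0 Y24.0
G1 X0.0 Y24.0
G1 X0.0 Y0.0
; layer 4
G0 Z13.3
G0 X0.0 Y0.0
G1 X18.0 Y0.0
G1 X18.0 Y24.0
G1 X0.0 Y24.0
G1 X0.0 Y0.0
; layer 5
G0 Z16.7
G0 X0.0 Y0.0
G1 X18.0 Y0.0
G1 X18.0 Y24.0
G1 X0.0 Y24.0
G1 X0.0 Y0.0
; layer 6
G0 Z20.0
G0 X0.0 Y0.0
G1 X18.0 Y0.0
G1 X18.0 Y24.0
G1 X0.0 Y24.0
G1 X0.0 Y0.0
M2 ; end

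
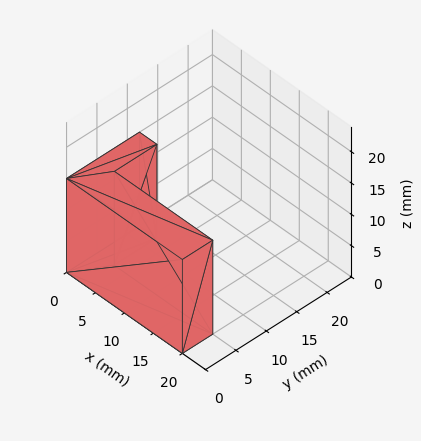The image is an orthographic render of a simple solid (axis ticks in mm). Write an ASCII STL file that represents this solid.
Reading the render: the shape is an L-shaped prism: outer 20 × 12 mm, arm thicknesses ≈ 5 mm (horizontal) and 3 mm (vertical), extruded 15 mm in z (dimensions read to the nearest mm from the axis ticks). For the STL, each face is triangulated and given an outward normal.

solid part
  facet normal 0.0000 0.0000 -1.0000
    outer loop
      vertex 20.00 5.00 0.00
      vertex 20.00 0.00 0.00
      vertex 0.00 0.00 0.00
    endloop
  endfacet
  facet normal 0.0000 0.0000 -1.0000
    outer loop
      vertex 3.00 5.00 0.00
      vertex 20.00 5.00 0.00
      vertex 0.00 0.00 0.00
    endloop
  endfacet
  facet normal 0.0000 0.0000 -1.0000
    outer loop
      vertex 3.00 12.00 0.00
      vertex 3.00 5.00 0.00
      vertex 0.00 0.00 0.00
    endloop
  endfacet
  facet normal 0.0000 0.0000 -1.0000
    outer loop
      vertex 0.00 12.00 0.00
      vertex 3.00 12.00 0.00
      vertex 0.00 0.00 0.00
    endloop
  endfacet
  facet normal 0.0000 0.0000 1.0000
    outer loop
      vertex 0.00 0.00 15.00
      vertex 20.00 0.00 15.00
      vertex 20.00 5.00 15.00
    endloop
  endfacet
  facet normal 0.0000 0.0000 1.0000
    outer loop
      vertex 0.00 0.00 15.00
      vertex 20.00 5.00 15.00
      vertex 3.00 5.00 15.00
    endloop
  endfacet
  facet normal 0.0000 0.0000 1.0000
    outer loop
      vertex 0.00 0.00 15.00
      vertex 3.00 5.00 15.00
      vertex 3.00 12.00 15.00
    endloop
  endfacet
  facet normal 0.0000 0.0000 1.0000
    outer loop
      vertex 0.00 0.00 15.00
      vertex 3.00 12.00 15.00
      vertex 0.00 12.00 15.00
    endloop
  endfacet
  facet normal 0.0000 -1.0000 0.0000
    outer loop
      vertex 0.00 0.00 0.00
      vertex 20.00 0.00 0.00
      vertex 20.00 0.00 15.00
    endloop
  endfacet
  facet normal 0.0000 -1.0000 0.0000
    outer loop
      vertex 0.00 0.00 0.00
      vertex 20.00 0.00 15.00
      vertex 0.00 0.00 15.00
    endloop
  endfacet
  facet normal 1.0000 0.0000 0.0000
    outer loop
      vertex 20.00 0.00 0.00
      vertex 20.00 5.00 0.00
      vertex 20.00 5.00 15.00
    endloop
  endfacet
  facet normal 1.0000 0.0000 0.0000
    outer loop
      vertex 20.00 0.00 0.00
      vertex 20.00 5.00 15.00
      vertex 20.00 0.00 15.00
    endloop
  endfacet
  facet normal 0.0000 1.0000 0.0000
    outer loop
      vertex 20.00 5.00 0.00
      vertex 3.00 5.00 0.00
      vertex 3.00 5.00 15.00
    endloop
  endfacet
  facet normal 0.0000 1.0000 0.0000
    outer loop
      vertex 20.00 5.00 0.00
      vertex 3.00 5.00 15.00
      vertex 20.00 5.00 15.00
    endloop
  endfacet
  facet normal 1.0000 0.0000 0.0000
    outer loop
      vertex 3.00 5.00 0.00
      vertex 3.00 12.00 0.00
      vertex 3.00 12.00 15.00
    endloop
  endfacet
  facet normal 1.0000 0.0000 0.0000
    outer loop
      vertex 3.00 5.00 0.00
      vertex 3.00 12.00 15.00
      vertex 3.00 5.00 15.00
    endloop
  endfacet
  facet normal 0.0000 1.0000 0.0000
    outer loop
      vertex 3.00 12.00 0.00
      vertex 0.00 12.00 0.00
      vertex 0.00 12.00 15.00
    endloop
  endfacet
  facet normal 0.0000 1.0000 0.0000
    outer loop
      vertex 3.00 12.00 0.00
      vertex 0.00 12.00 15.00
      vertex 3.00 12.00 15.00
    endloop
  endfacet
  facet normal -1.0000 0.0000 0.0000
    outer loop
      vertex 0.00 12.00 0.00
      vertex 0.00 0.00 0.00
      vertex 0.00 0.00 15.00
    endloop
  endfacet
  facet normal -1.0000 0.0000 0.0000
    outer loop
      vertex 0.00 12.00 0.00
      vertex 0.00 0.00 15.00
      vertex 0.00 12.00 15.00
    endloop
  endfacet
endsolid part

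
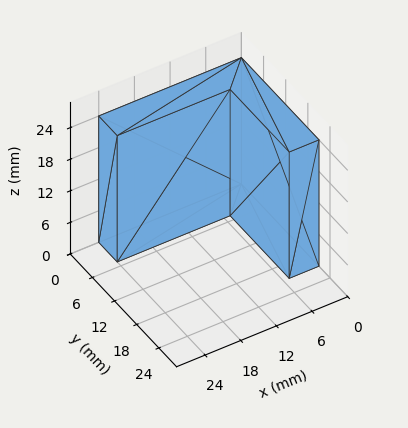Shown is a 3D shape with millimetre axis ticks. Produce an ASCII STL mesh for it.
Reading the render: the shape is an L-shaped prism: outer 24 × 21 mm, arm thicknesses ≈ 5 mm (horizontal) and 5 mm (vertical), extruded 24 mm in z (dimensions read to the nearest mm from the axis ticks). For the STL, each face is triangulated and given an outward normal.

solid part
  facet normal 0.0000 0.0000 -1.0000
    outer loop
      vertex 24.0 5.0 0.0
      vertex 24.0 0.0 0.0
      vertex 0.0 0.0 0.0
    endloop
  endfacet
  facet normal 0.0000 0.0000 -1.0000
    outer loop
      vertex 5.0 5.0 0.0
      vertex 24.0 5.0 0.0
      vertex 0.0 0.0 0.0
    endloop
  endfacet
  facet normal 0.0000 0.0000 -1.0000
    outer loop
      vertex 5.0 21.0 0.0
      vertex 5.0 5.0 0.0
      vertex 0.0 0.0 0.0
    endloop
  endfacet
  facet normal 0.0000 0.0000 -1.0000
    outer loop
      vertex 0.0 21.0 0.0
      vertex 5.0 21.0 0.0
      vertex 0.0 0.0 0.0
    endloop
  endfacet
  facet normal 0.0000 0.0000 1.0000
    outer loop
      vertex 0.0 0.0 24.0
      vertex 24.0 0.0 24.0
      vertex 24.0 5.0 24.0
    endloop
  endfacet
  facet normal 0.0000 0.0000 1.0000
    outer loop
      vertex 0.0 0.0 24.0
      vertex 24.0 5.0 24.0
      vertex 5.0 5.0 24.0
    endloop
  endfacet
  facet normal 0.0000 0.0000 1.0000
    outer loop
      vertex 0.0 0.0 24.0
      vertex 5.0 5.0 24.0
      vertex 5.0 21.0 24.0
    endloop
  endfacet
  facet normal 0.0000 0.0000 1.0000
    outer loop
      vertex 0.0 0.0 24.0
      vertex 5.0 21.0 24.0
      vertex 0.0 21.0 24.0
    endloop
  endfacet
  facet normal 0.0000 -1.0000 0.0000
    outer loop
      vertex 0.0 0.0 0.0
      vertex 24.0 0.0 0.0
      vertex 24.0 0.0 24.0
    endloop
  endfacet
  facet normal 0.0000 -1.0000 0.0000
    outer loop
      vertex 0.0 0.0 0.0
      vertex 24.0 0.0 24.0
      vertex 0.0 0.0 24.0
    endloop
  endfacet
  facet normal 1.0000 0.0000 0.0000
    outer loop
      vertex 24.0 0.0 0.0
      vertex 24.0 5.0 0.0
      vertex 24.0 5.0 24.0
    endloop
  endfacet
  facet normal 1.0000 0.0000 0.0000
    outer loop
      vertex 24.0 0.0 0.0
      vertex 24.0 5.0 24.0
      vertex 24.0 0.0 24.0
    endloop
  endfacet
  facet normal 0.0000 1.0000 0.0000
    outer loop
      vertex 24.0 5.0 0.0
      vertex 5.0 5.0 0.0
      vertex 5.0 5.0 24.0
    endloop
  endfacet
  facet normal 0.0000 1.0000 0.0000
    outer loop
      vertex 24.0 5.0 0.0
      vertex 5.0 5.0 24.0
      vertex 24.0 5.0 24.0
    endloop
  endfacet
  facet normal 1.0000 0.0000 0.0000
    outer loop
      vertex 5.0 5.0 0.0
      vertex 5.0 21.0 0.0
      vertex 5.0 21.0 24.0
    endloop
  endfacet
  facet normal 1.0000 0.0000 0.0000
    outer loop
      vertex 5.0 5.0 0.0
      vertex 5.0 21.0 24.0
      vertex 5.0 5.0 24.0
    endloop
  endfacet
  facet normal 0.0000 1.0000 0.0000
    outer loop
      vertex 5.0 21.0 0.0
      vertex 0.0 21.0 0.0
      vertex 0.0 21.0 24.0
    endloop
  endfacet
  facet normal 0.0000 1.0000 0.0000
    outer loop
      vertex 5.0 21.0 0.0
      vertex 0.0 21.0 24.0
      vertex 5.0 21.0 24.0
    endloop
  endfacet
  facet normal -1.0000 0.0000 0.0000
    outer loop
      vertex 0.0 21.0 0.0
      vertex 0.0 0.0 0.0
      vertex 0.0 0.0 24.0
    endloop
  endfacet
  facet normal -1.0000 0.0000 0.0000
    outer loop
      vertex 0.0 21.0 0.0
      vertex 0.0 0.0 24.0
      vertex 0.0 21.0 24.0
    endloop
  endfacet
endsolid part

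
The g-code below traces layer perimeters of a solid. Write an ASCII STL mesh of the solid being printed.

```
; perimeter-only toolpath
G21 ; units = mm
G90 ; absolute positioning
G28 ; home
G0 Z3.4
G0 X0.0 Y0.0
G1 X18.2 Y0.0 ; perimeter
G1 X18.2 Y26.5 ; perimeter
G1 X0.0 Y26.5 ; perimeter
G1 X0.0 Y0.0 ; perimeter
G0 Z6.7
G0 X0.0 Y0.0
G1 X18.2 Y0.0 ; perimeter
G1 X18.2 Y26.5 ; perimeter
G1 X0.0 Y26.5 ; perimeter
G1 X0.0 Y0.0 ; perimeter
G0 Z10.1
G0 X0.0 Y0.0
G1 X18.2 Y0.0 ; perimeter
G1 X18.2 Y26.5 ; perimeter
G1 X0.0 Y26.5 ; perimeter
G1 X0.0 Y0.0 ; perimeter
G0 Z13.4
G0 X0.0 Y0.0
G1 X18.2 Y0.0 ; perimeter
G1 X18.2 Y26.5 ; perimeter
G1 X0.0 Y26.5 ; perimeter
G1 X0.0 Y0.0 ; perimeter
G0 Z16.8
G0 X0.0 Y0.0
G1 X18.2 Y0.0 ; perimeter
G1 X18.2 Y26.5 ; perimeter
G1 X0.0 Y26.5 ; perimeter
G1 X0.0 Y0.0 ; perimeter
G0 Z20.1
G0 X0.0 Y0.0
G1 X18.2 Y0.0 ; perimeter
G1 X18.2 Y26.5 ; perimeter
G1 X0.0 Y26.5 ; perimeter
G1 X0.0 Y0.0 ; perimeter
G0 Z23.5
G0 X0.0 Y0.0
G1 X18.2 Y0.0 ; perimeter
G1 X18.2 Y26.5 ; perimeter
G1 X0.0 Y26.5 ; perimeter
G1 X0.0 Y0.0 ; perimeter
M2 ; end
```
solid part
  facet normal 0.0000 0.0000 -1.0000
    outer loop
      vertex 18.2 26.5 0.0
      vertex 18.2 0.0 0.0
      vertex 0.0 0.0 0.0
    endloop
  endfacet
  facet normal 0.0000 0.0000 -1.0000
    outer loop
      vertex 0.0 26.5 0.0
      vertex 18.2 26.5 0.0
      vertex 0.0 0.0 0.0
    endloop
  endfacet
  facet normal 0.0000 0.0000 1.0000
    outer loop
      vertex 0.0 0.0 23.5
      vertex 18.2 0.0 23.5
      vertex 18.2 26.5 23.5
    endloop
  endfacet
  facet normal 0.0000 0.0000 1.0000
    outer loop
      vertex 0.0 0.0 23.5
      vertex 18.2 26.5 23.5
      vertex 0.0 26.5 23.5
    endloop
  endfacet
  facet normal 0.0000 -1.0000 0.0000
    outer loop
      vertex 0.0 0.0 0.0
      vertex 18.2 0.0 0.0
      vertex 18.2 0.0 23.5
    endloop
  endfacet
  facet normal 0.0000 -1.0000 0.0000
    outer loop
      vertex 0.0 0.0 0.0
      vertex 18.2 0.0 23.5
      vertex 0.0 0.0 23.5
    endloop
  endfacet
  facet normal 0.0000 1.0000 0.0000
    outer loop
      vertex 18.2 26.5 23.5
      vertex 18.2 26.5 0.0
      vertex 0.0 26.5 0.0
    endloop
  endfacet
  facet normal 0.0000 1.0000 0.0000
    outer loop
      vertex 0.0 26.5 23.5
      vertex 18.2 26.5 23.5
      vertex 0.0 26.5 0.0
    endloop
  endfacet
  facet normal -1.0000 0.0000 0.0000
    outer loop
      vertex 0.0 26.5 23.5
      vertex 0.0 26.5 0.0
      vertex 0.0 0.0 0.0
    endloop
  endfacet
  facet normal -1.0000 0.0000 0.0000
    outer loop
      vertex 0.0 0.0 23.5
      vertex 0.0 26.5 23.5
      vertex 0.0 0.0 0.0
    endloop
  endfacet
  facet normal 1.0000 0.0000 0.0000
    outer loop
      vertex 18.2 0.0 0.0
      vertex 18.2 26.5 0.0
      vertex 18.2 26.5 23.5
    endloop
  endfacet
  facet normal 1.0000 0.0000 0.0000
    outer loop
      vertex 18.2 0.0 0.0
      vertex 18.2 26.5 23.5
      vertex 18.2 0.0 23.5
    endloop
  endfacet
endsolid part

The G0 Z moves step by Δz≈3.4 mm. Every layer's G1 loop is the same polygon, so the solid is a straight extrusion of it from z=0 to z≈23.5. Closing with flat bottom and top caps and triangulating gives 12 facets — a rectangular box, roughly 18.2 × 26.5 mm footprint and 23.5 mm tall.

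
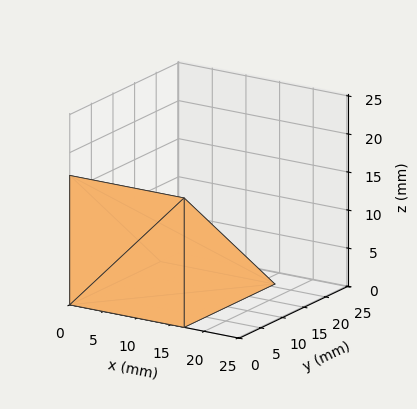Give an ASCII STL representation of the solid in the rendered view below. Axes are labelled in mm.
Reading the render: the shape is a wedge (ramp): 17 × 21 mm base, rising to 17 mm along the y=0 edge and sloping linearly to z=0 at y=21 (dimensions read to the nearest mm from the axis ticks). For the STL, each face is triangulated and given an outward normal.

solid part
  facet normal 0.0000 0.0000 -1.0000
    outer loop
      vertex 17.000 21.000 0.000
      vertex 17.000 0.000 0.000
      vertex 0.000 0.000 0.000
    endloop
  endfacet
  facet normal 0.0000 0.0000 -1.0000
    outer loop
      vertex 0.000 21.000 0.000
      vertex 17.000 21.000 0.000
      vertex 0.000 0.000 0.000
    endloop
  endfacet
  facet normal 0.0000 -1.0000 0.0000
    outer loop
      vertex 0.000 0.000 0.000
      vertex 17.000 0.000 0.000
      vertex 17.000 0.000 17.000
    endloop
  endfacet
  facet normal 0.0000 -1.0000 0.0000
    outer loop
      vertex 0.000 0.000 0.000
      vertex 17.000 0.000 17.000
      vertex 0.000 0.000 17.000
    endloop
  endfacet
  facet normal 0.0000 0.6292 0.7772
    outer loop
      vertex 0.000 0.000 17.000
      vertex 17.000 0.000 17.000
      vertex 17.000 21.000 0.000
    endloop
  endfacet
  facet normal 0.0000 0.6292 0.7772
    outer loop
      vertex 0.000 0.000 17.000
      vertex 17.000 21.000 0.000
      vertex 0.000 21.000 0.000
    endloop
  endfacet
  facet normal -1.0000 0.0000 0.0000
    outer loop
      vertex 0.000 0.000 17.000
      vertex 0.000 21.000 0.000
      vertex 0.000 0.000 0.000
    endloop
  endfacet
  facet normal 1.0000 0.0000 0.0000
    outer loop
      vertex 17.000 0.000 0.000
      vertex 17.000 21.000 0.000
      vertex 17.000 0.000 17.000
    endloop
  endfacet
endsolid part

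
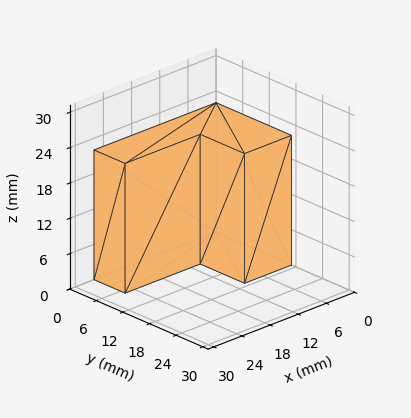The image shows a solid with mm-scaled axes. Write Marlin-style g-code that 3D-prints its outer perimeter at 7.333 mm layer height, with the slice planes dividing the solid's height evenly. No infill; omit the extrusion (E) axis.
Reading the render: the shape is an L-shaped prism: outer 26 × 17 mm, arm thicknesses ≈ 7 mm (horizontal) and 10 mm (vertical), extruded 22 mm in z (dimensions read to the nearest mm from the axis ticks). For the g-code, the solid's height is divided into equal slices at the stated Δz and each level perimeter traced with G1 moves after a G0 lift.

; perimeter-only toolpath
G21 ; units = mm
G90 ; absolute positioning
G28 ; home
; layer 1
G0 Z7.333
G0 X0.000 Y0.000
G1 X26.000 Y0.000
G1 X26.000 Y7.000
G1 X10.000 Y7.000
G1 X10.000 Y17.000
G1 X0.000 Y17.000
G1 X0.000 Y0.000
; layer 2
G0 Z14.667
G0 X0.000 Y0.000
G1 X26.000 Y0.000
G1 X26.000 Y7.000
G1 X10.000 Y7.000
G1 X10.000 Y17.000
G1 X0.000 Y17.000
G1 X0.000 Y0.000
; layer 3
G0 Z22.000
G0 X0.000 Y0.000
G1 X26.000 Y0.000
G1 X26.000 Y7.000
G1 X10.000 Y7.000
G1 X10.000 Y17.000
G1 X0.000 Y17.000
G1 X0.000 Y0.000
M2 ; end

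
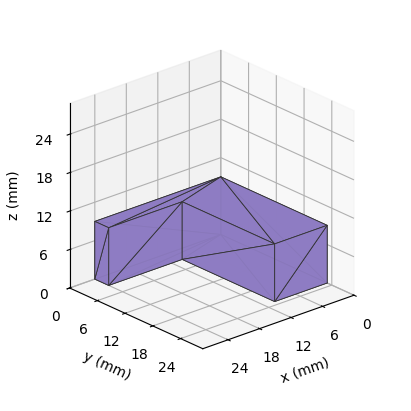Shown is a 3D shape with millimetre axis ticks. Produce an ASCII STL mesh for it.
Reading the render: the shape is an L-shaped prism: outer 24 × 23 mm, arm thicknesses ≈ 3 mm (horizontal) and 10 mm (vertical), extruded 9 mm in z (dimensions read to the nearest mm from the axis ticks). For the STL, each face is triangulated and given an outward normal.

solid part
  facet normal 0.0000 0.0000 -1.0000
    outer loop
      vertex 24.0 3.0 0.0
      vertex 24.0 0.0 0.0
      vertex 0.0 0.0 0.0
    endloop
  endfacet
  facet normal 0.0000 0.0000 -1.0000
    outer loop
      vertex 10.0 3.0 0.0
      vertex 24.0 3.0 0.0
      vertex 0.0 0.0 0.0
    endloop
  endfacet
  facet normal 0.0000 0.0000 -1.0000
    outer loop
      vertex 10.0 23.0 0.0
      vertex 10.0 3.0 0.0
      vertex 0.0 0.0 0.0
    endloop
  endfacet
  facet normal 0.0000 0.0000 -1.0000
    outer loop
      vertex 0.0 23.0 0.0
      vertex 10.0 23.0 0.0
      vertex 0.0 0.0 0.0
    endloop
  endfacet
  facet normal 0.0000 0.0000 1.0000
    outer loop
      vertex 0.0 0.0 9.0
      vertex 24.0 0.0 9.0
      vertex 24.0 3.0 9.0
    endloop
  endfacet
  facet normal 0.0000 0.0000 1.0000
    outer loop
      vertex 0.0 0.0 9.0
      vertex 24.0 3.0 9.0
      vertex 10.0 3.0 9.0
    endloop
  endfacet
  facet normal 0.0000 0.0000 1.0000
    outer loop
      vertex 0.0 0.0 9.0
      vertex 10.0 3.0 9.0
      vertex 10.0 23.0 9.0
    endloop
  endfacet
  facet normal 0.0000 0.0000 1.0000
    outer loop
      vertex 0.0 0.0 9.0
      vertex 10.0 23.0 9.0
      vertex 0.0 23.0 9.0
    endloop
  endfacet
  facet normal 0.0000 -1.0000 0.0000
    outer loop
      vertex 0.0 0.0 0.0
      vertex 24.0 0.0 0.0
      vertex 24.0 0.0 9.0
    endloop
  endfacet
  facet normal 0.0000 -1.0000 0.0000
    outer loop
      vertex 0.0 0.0 0.0
      vertex 24.0 0.0 9.0
      vertex 0.0 0.0 9.0
    endloop
  endfacet
  facet normal 1.0000 0.0000 0.0000
    outer loop
      vertex 24.0 0.0 0.0
      vertex 24.0 3.0 0.0
      vertex 24.0 3.0 9.0
    endloop
  endfacet
  facet normal 1.0000 0.0000 0.0000
    outer loop
      vertex 24.0 0.0 0.0
      vertex 24.0 3.0 9.0
      vertex 24.0 0.0 9.0
    endloop
  endfacet
  facet normal 0.0000 1.0000 0.0000
    outer loop
      vertex 24.0 3.0 0.0
      vertex 10.0 3.0 0.0
      vertex 10.0 3.0 9.0
    endloop
  endfacet
  facet normal 0.0000 1.0000 0.0000
    outer loop
      vertex 24.0 3.0 0.0
      vertex 10.0 3.0 9.0
      vertex 24.0 3.0 9.0
    endloop
  endfacet
  facet normal 1.0000 0.0000 0.0000
    outer loop
      vertex 10.0 3.0 0.0
      vertex 10.0 23.0 0.0
      vertex 10.0 23.0 9.0
    endloop
  endfacet
  facet normal 1.0000 0.0000 0.0000
    outer loop
      vertex 10.0 3.0 0.0
      vertex 10.0 23.0 9.0
      vertex 10.0 3.0 9.0
    endloop
  endfacet
  facet normal 0.0000 1.0000 0.0000
    outer loop
      vertex 10.0 23.0 0.0
      vertex 0.0 23.0 0.0
      vertex 0.0 23.0 9.0
    endloop
  endfacet
  facet normal 0.0000 1.0000 0.0000
    outer loop
      vertex 10.0 23.0 0.0
      vertex 0.0 23.0 9.0
      vertex 10.0 23.0 9.0
    endloop
  endfacet
  facet normal -1.0000 0.0000 0.0000
    outer loop
      vertex 0.0 23.0 0.0
      vertex 0.0 0.0 0.0
      vertex 0.0 0.0 9.0
    endloop
  endfacet
  facet normal -1.0000 0.0000 0.0000
    outer loop
      vertex 0.0 23.0 0.0
      vertex 0.0 0.0 9.0
      vertex 0.0 23.0 9.0
    endloop
  endfacet
endsolid part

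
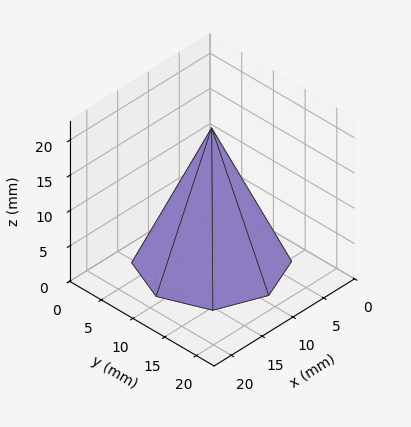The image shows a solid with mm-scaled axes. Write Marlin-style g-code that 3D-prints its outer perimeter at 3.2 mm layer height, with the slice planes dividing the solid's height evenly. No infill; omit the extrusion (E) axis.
Reading the render: the shape is a regular 8-sided pyramid, base circumscribed radius ≈ 9 mm, apex at z ≈ 19 mm (dimensions read to the nearest mm from the axis ticks). For the g-code, the solid's height is divided into equal slices at the stated Δz and each level perimeter traced with G1 moves after a G0 lift.

; perimeter-only toolpath
G21 ; units = mm
G90 ; absolute positioning
G28 ; home
; layer 1
G0 Z3.2
G0 X16.5 Y9.0
G1 X14.3 Y14.3
G1 X9.0 Y16.5
G1 X3.7 Y14.3
G1 X1.5 Y9.0
G1 X3.7 Y3.7
G1 X9.0 Y1.5
G1 X14.3 Y3.7
G1 X16.5 Y9.0
; layer 2
G0 Z6.3
G0 X15.0 Y9.0
G1 X13.3 Y13.3
G1 X9.0 Y15.0
G1 X4.7 Y13.3
G1 X3.0 Y9.0
G1 X4.7 Y4.7
G1 X9.0 Y3.0
G1 X13.3 Y4.7
G1 X15.0 Y9.0
; layer 3
G0 Z9.5
G0 X13.5 Y9.0
G1 X12.2 Y12.2
G1 X9.0 Y13.5
G1 X5.8 Y12.2
G1 X4.5 Y9.0
G1 X5.8 Y5.8
G1 X9.0 Y4.5
G1 X12.2 Y5.8
G1 X13.5 Y9.0
; layer 4
G0 Z12.7
G0 X12.0 Y9.0
G1 X11.1 Y11.1
G1 X9.0 Y12.0
G1 X6.9 Y11.1
G1 X6.0 Y9.0
G1 X6.9 Y6.9
G1 X9.0 Y6.0
G1 X11.1 Y6.9
G1 X12.0 Y9.0
; layer 5
G0 Z15.8
G0 X10.5 Y9.0
G1 X10.1 Y10.1
G1 X9.0 Y10.5
G1 X7.9 Y10.1
G1 X7.5 Y9.0
G1 X7.9 Y7.9
G1 X9.0 Y7.5
G1 X10.1 Y7.9
G1 X10.5 Y9.0
M2 ; end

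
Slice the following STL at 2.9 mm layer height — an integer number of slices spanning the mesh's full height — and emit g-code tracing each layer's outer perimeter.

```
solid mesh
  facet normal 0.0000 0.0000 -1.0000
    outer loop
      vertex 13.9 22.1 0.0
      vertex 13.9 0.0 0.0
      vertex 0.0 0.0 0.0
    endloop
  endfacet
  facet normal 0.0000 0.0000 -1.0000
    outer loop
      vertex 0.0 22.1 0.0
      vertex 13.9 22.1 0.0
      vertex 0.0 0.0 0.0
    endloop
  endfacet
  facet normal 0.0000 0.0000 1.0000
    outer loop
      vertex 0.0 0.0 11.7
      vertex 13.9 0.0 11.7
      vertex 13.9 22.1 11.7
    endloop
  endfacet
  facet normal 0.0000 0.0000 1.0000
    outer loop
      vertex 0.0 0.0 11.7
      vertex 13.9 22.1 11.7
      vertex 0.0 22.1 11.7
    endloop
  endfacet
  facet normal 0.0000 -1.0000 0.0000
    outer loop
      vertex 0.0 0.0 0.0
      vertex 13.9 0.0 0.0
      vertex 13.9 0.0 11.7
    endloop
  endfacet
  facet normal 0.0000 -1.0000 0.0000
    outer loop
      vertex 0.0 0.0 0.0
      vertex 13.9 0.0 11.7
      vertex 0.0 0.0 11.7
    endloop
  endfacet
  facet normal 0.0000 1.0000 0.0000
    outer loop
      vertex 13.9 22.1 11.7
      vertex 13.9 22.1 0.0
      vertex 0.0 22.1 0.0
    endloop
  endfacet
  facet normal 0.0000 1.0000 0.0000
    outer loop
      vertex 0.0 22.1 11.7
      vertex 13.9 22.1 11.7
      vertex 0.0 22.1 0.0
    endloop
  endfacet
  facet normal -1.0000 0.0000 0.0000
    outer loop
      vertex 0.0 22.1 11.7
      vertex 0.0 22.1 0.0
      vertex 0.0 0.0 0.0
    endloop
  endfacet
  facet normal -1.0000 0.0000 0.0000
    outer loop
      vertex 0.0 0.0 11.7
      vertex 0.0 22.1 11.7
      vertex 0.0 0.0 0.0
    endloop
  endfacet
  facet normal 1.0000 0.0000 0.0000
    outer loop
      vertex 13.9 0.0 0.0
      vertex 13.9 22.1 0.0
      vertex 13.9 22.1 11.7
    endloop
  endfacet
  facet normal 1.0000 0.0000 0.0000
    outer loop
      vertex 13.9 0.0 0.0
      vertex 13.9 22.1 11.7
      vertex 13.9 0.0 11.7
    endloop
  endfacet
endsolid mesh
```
; perimeter-only toolpath
G21 ; units = mm
G90 ; absolute positioning
G28 ; home
; layer 1
G0 Z2.9
G0 X0.0 Y0.0
G1 X13.9 Y0.0
G1 X13.9 Y22.1
G1 X0.0 Y22.1
G1 X0.0 Y0.0
; layer 2
G0 Z5.8
G0 X0.0 Y0.0
G1 X13.9 Y0.0
G1 X13.9 Y22.1
G1 X0.0 Y22.1
G1 X0.0 Y0.0
; layer 3
G0 Z8.8
G0 X0.0 Y0.0
G1 X13.9 Y0.0
G1 X13.9 Y22.1
G1 X0.0 Y22.1
G1 X0.0 Y0.0
; layer 4
G0 Z11.7
G0 X0.0 Y0.0
G1 X13.9 Y0.0
G1 X13.9 Y22.1
G1 X0.0 Y22.1
G1 X0.0 Y0.0
M2 ; end

The solid is a rectangular box, roughly 13.9 × 22.1 mm footprint and 11.7 mm tall. Slicing at Δz = 2.9 mm — 4 equal slices spanning the solid's height, so layer i sits at z = i·h/4 — gives 4 non-empty perimeters. Each is a 4-segment closed polygon; G0 lifts to the layer z and rapids to the start vertex, then G1 traces the edges.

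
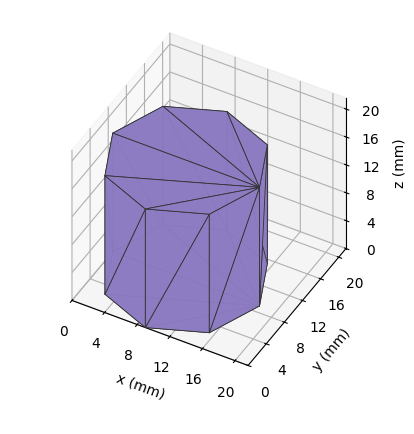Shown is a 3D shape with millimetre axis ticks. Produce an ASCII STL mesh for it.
Reading the render: the shape is a regular 8-sided prism (a cylinder approximated with 8 flat sides), circumscribed radius ≈ 9 mm, height ≈ 17 mm (dimensions read to the nearest mm from the axis ticks). For the STL, each face is triangulated and given an outward normal.

solid part
  facet normal 0.0000 0.0000 -1.0000
    outer loop
      vertex 9.0 18.0 0.0
      vertex 15.4 15.4 0.0
      vertex 18.0 9.0 0.0
    endloop
  endfacet
  facet normal 0.0000 0.0000 -1.0000
    outer loop
      vertex 2.6 15.4 0.0
      vertex 9.0 18.0 0.0
      vertex 18.0 9.0 0.0
    endloop
  endfacet
  facet normal 0.0000 0.0000 -1.0000
    outer loop
      vertex 0.0 9.0 0.0
      vertex 2.6 15.4 0.0
      vertex 18.0 9.0 0.0
    endloop
  endfacet
  facet normal 0.0000 0.0000 -1.0000
    outer loop
      vertex 2.6 2.6 0.0
      vertex 0.0 9.0 0.0
      vertex 18.0 9.0 0.0
    endloop
  endfacet
  facet normal 0.0000 0.0000 -1.0000
    outer loop
      vertex 9.0 0.0 0.0
      vertex 2.6 2.6 0.0
      vertex 18.0 9.0 0.0
    endloop
  endfacet
  facet normal 0.0000 0.0000 -1.0000
    outer loop
      vertex 15.4 2.6 0.0
      vertex 9.0 0.0 0.0
      vertex 18.0 9.0 0.0
    endloop
  endfacet
  facet normal 0.0000 0.0000 1.0000
    outer loop
      vertex 18.0 9.0 17.0
      vertex 15.4 15.4 17.0
      vertex 9.0 18.0 17.0
    endloop
  endfacet
  facet normal 0.0000 0.0000 1.0000
    outer loop
      vertex 18.0 9.0 17.0
      vertex 9.0 18.0 17.0
      vertex 2.6 15.4 17.0
    endloop
  endfacet
  facet normal 0.0000 0.0000 1.0000
    outer loop
      vertex 18.0 9.0 17.0
      vertex 2.6 15.4 17.0
      vertex 0.0 9.0 17.0
    endloop
  endfacet
  facet normal 0.0000 0.0000 1.0000
    outer loop
      vertex 18.0 9.0 17.0
      vertex 0.0 9.0 17.0
      vertex 2.6 2.6 17.0
    endloop
  endfacet
  facet normal 0.0000 0.0000 1.0000
    outer loop
      vertex 18.0 9.0 17.0
      vertex 2.6 2.6 17.0
      vertex 9.0 0.0 17.0
    endloop
  endfacet
  facet normal 0.0000 0.0000 1.0000
    outer loop
      vertex 18.0 9.0 17.0
      vertex 9.0 0.0 17.0
      vertex 15.4 2.6 17.0
    endloop
  endfacet
  facet normal 0.9265 0.3764 0.0000
    outer loop
      vertex 18.0 9.0 0.0
      vertex 15.4 15.4 0.0
      vertex 15.4 15.4 17.0
    endloop
  endfacet
  facet normal 0.9265 0.3764 0.0000
    outer loop
      vertex 18.0 9.0 0.0
      vertex 15.4 15.4 17.0
      vertex 18.0 9.0 17.0
    endloop
  endfacet
  facet normal 0.3764 0.9265 0.0000
    outer loop
      vertex 15.4 15.4 0.0
      vertex 9.0 18.0 0.0
      vertex 9.0 18.0 17.0
    endloop
  endfacet
  facet normal 0.3764 0.9265 0.0000
    outer loop
      vertex 15.4 15.4 0.0
      vertex 9.0 18.0 17.0
      vertex 15.4 15.4 17.0
    endloop
  endfacet
  facet normal -0.3764 0.9265 0.0000
    outer loop
      vertex 9.0 18.0 0.0
      vertex 2.6 15.4 0.0
      vertex 2.6 15.4 17.0
    endloop
  endfacet
  facet normal -0.3764 0.9265 0.0000
    outer loop
      vertex 9.0 18.0 0.0
      vertex 2.6 15.4 17.0
      vertex 9.0 18.0 17.0
    endloop
  endfacet
  facet normal -0.9265 0.3764 0.0000
    outer loop
      vertex 2.6 15.4 0.0
      vertex 0.0 9.0 0.0
      vertex 0.0 9.0 17.0
    endloop
  endfacet
  facet normal -0.9265 0.3764 0.0000
    outer loop
      vertex 2.6 15.4 0.0
      vertex 0.0 9.0 17.0
      vertex 2.6 15.4 17.0
    endloop
  endfacet
  facet normal -0.9265 -0.3764 0.0000
    outer loop
      vertex 0.0 9.0 0.0
      vertex 2.6 2.6 0.0
      vertex 2.6 2.6 17.0
    endloop
  endfacet
  facet normal -0.9265 -0.3764 0.0000
    outer loop
      vertex 0.0 9.0 0.0
      vertex 2.6 2.6 17.0
      vertex 0.0 9.0 17.0
    endloop
  endfacet
  facet normal -0.3764 -0.9265 0.0000
    outer loop
      vertex 2.6 2.6 0.0
      vertex 9.0 0.0 0.0
      vertex 9.0 0.0 17.0
    endloop
  endfacet
  facet normal -0.3764 -0.9265 0.0000
    outer loop
      vertex 2.6 2.6 0.0
      vertex 9.0 0.0 17.0
      vertex 2.6 2.6 17.0
    endloop
  endfacet
  facet normal 0.3764 -0.9265 0.0000
    outer loop
      vertex 9.0 0.0 0.0
      vertex 15.4 2.6 0.0
      vertex 15.4 2.6 17.0
    endloop
  endfacet
  facet normal 0.3764 -0.9265 0.0000
    outer loop
      vertex 9.0 0.0 0.0
      vertex 15.4 2.6 17.0
      vertex 9.0 0.0 17.0
    endloop
  endfacet
  facet normal 0.9265 -0.3764 0.0000
    outer loop
      vertex 15.4 2.6 0.0
      vertex 18.0 9.0 0.0
      vertex 18.0 9.0 17.0
    endloop
  endfacet
  facet normal 0.9265 -0.3764 0.0000
    outer loop
      vertex 15.4 2.6 0.0
      vertex 18.0 9.0 17.0
      vertex 15.4 2.6 17.0
    endloop
  endfacet
endsolid part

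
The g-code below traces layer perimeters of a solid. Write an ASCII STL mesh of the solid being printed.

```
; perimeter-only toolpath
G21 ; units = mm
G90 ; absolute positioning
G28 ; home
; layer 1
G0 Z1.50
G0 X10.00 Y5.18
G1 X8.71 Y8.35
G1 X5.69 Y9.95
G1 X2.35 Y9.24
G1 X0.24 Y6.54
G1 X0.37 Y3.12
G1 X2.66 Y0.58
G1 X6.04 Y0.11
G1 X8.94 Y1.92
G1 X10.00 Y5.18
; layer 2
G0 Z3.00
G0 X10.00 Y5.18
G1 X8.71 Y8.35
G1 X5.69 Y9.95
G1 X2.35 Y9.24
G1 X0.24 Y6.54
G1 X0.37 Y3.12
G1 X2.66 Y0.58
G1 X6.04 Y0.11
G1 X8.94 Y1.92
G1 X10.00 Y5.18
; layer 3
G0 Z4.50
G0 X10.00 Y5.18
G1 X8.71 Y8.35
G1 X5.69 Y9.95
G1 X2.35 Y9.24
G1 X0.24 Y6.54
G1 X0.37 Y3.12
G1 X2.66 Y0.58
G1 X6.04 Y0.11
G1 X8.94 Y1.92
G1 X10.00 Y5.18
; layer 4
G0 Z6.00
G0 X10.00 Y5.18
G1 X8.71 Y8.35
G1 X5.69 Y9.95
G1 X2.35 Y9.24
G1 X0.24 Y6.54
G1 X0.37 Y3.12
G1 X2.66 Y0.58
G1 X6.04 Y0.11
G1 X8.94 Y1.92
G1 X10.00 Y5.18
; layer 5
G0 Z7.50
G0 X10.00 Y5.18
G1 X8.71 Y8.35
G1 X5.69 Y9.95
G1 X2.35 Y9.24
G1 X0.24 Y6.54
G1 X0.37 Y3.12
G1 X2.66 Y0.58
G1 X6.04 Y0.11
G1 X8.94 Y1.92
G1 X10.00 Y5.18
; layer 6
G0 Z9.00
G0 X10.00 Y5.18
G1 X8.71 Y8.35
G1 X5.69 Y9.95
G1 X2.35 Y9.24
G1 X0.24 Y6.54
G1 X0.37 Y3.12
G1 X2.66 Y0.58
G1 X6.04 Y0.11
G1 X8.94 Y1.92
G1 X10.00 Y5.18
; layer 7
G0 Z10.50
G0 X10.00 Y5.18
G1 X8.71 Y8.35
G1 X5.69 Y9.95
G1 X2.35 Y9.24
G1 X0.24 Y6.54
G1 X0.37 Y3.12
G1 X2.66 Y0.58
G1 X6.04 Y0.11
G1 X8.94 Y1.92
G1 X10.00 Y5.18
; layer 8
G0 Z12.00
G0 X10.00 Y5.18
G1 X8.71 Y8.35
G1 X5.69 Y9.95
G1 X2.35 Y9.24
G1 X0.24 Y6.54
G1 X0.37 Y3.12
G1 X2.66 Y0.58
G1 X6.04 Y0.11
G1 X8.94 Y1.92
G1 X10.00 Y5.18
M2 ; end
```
solid part
  facet normal 0.0000 0.0000 -1.0000
    outer loop
      vertex 5.69 9.95 0.00
      vertex 8.71 8.35 0.00
      vertex 10.00 5.18 0.00
    endloop
  endfacet
  facet normal 0.0000 0.0000 -1.0000
    outer loop
      vertex 2.35 9.24 0.00
      vertex 5.69 9.95 0.00
      vertex 10.00 5.18 0.00
    endloop
  endfacet
  facet normal 0.0000 0.0000 -1.0000
    outer loop
      vertex 0.24 6.54 0.00
      vertex 2.35 9.24 0.00
      vertex 10.00 5.18 0.00
    endloop
  endfacet
  facet normal 0.0000 0.0000 -1.0000
    outer loop
      vertex 0.37 3.12 0.00
      vertex 0.24 6.54 0.00
      vertex 10.00 5.18 0.00
    endloop
  endfacet
  facet normal 0.0000 0.0000 -1.0000
    outer loop
      vertex 2.66 0.58 0.00
      vertex 0.37 3.12 0.00
      vertex 10.00 5.18 0.00
    endloop
  endfacet
  facet normal 0.0000 0.0000 -1.0000
    outer loop
      vertex 6.04 0.11 0.00
      vertex 2.66 0.58 0.00
      vertex 10.00 5.18 0.00
    endloop
  endfacet
  facet normal 0.0000 0.0000 -1.0000
    outer loop
      vertex 8.94 1.92 0.00
      vertex 6.04 0.11 0.00
      vertex 10.00 5.18 0.00
    endloop
  endfacet
  facet normal 0.0000 0.0000 1.0000
    outer loop
      vertex 10.00 5.18 12.00
      vertex 8.71 8.35 12.00
      vertex 5.69 9.95 12.00
    endloop
  endfacet
  facet normal 0.0000 0.0000 1.0000
    outer loop
      vertex 10.00 5.18 12.00
      vertex 5.69 9.95 12.00
      vertex 2.35 9.24 12.00
    endloop
  endfacet
  facet normal 0.0000 0.0000 1.0000
    outer loop
      vertex 10.00 5.18 12.00
      vertex 2.35 9.24 12.00
      vertex 0.24 6.54 12.00
    endloop
  endfacet
  facet normal 0.0000 0.0000 1.0000
    outer loop
      vertex 10.00 5.18 12.00
      vertex 0.24 6.54 12.00
      vertex 0.37 3.12 12.00
    endloop
  endfacet
  facet normal 0.0000 0.0000 1.0000
    outer loop
      vertex 10.00 5.18 12.00
      vertex 0.37 3.12 12.00
      vertex 2.66 0.58 12.00
    endloop
  endfacet
  facet normal 0.0000 0.0000 1.0000
    outer loop
      vertex 10.00 5.18 12.00
      vertex 2.66 0.58 12.00
      vertex 6.04 0.11 12.00
    endloop
  endfacet
  facet normal 0.0000 0.0000 1.0000
    outer loop
      vertex 10.00 5.18 12.00
      vertex 6.04 0.11 12.00
      vertex 8.94 1.92 12.00
    endloop
  endfacet
  facet normal 0.9262 0.3769 0.0000
    outer loop
      vertex 10.00 5.18 0.00
      vertex 8.71 8.35 0.00
      vertex 8.71 8.35 12.00
    endloop
  endfacet
  facet normal 0.9262 0.3769 0.0000
    outer loop
      vertex 10.00 5.18 0.00
      vertex 8.71 8.35 12.00
      vertex 10.00 5.18 12.00
    endloop
  endfacet
  facet normal 0.4682 0.8836 0.0000
    outer loop
      vertex 8.71 8.35 0.00
      vertex 5.69 9.95 0.00
      vertex 5.69 9.95 12.00
    endloop
  endfacet
  facet normal 0.4682 0.8836 0.0000
    outer loop
      vertex 8.71 8.35 0.00
      vertex 5.69 9.95 12.00
      vertex 8.71 8.35 12.00
    endloop
  endfacet
  facet normal -0.2079 0.9781 0.0000
    outer loop
      vertex 5.69 9.95 0.00
      vertex 2.35 9.24 0.00
      vertex 2.35 9.24 12.00
    endloop
  endfacet
  facet normal -0.2079 0.9781 0.0000
    outer loop
      vertex 5.69 9.95 0.00
      vertex 2.35 9.24 12.00
      vertex 5.69 9.95 12.00
    endloop
  endfacet
  facet normal -0.7879 0.6158 0.0000
    outer loop
      vertex 2.35 9.24 0.00
      vertex 0.24 6.54 0.00
      vertex 0.24 6.54 12.00
    endloop
  endfacet
  facet normal -0.7879 0.6158 0.0000
    outer loop
      vertex 2.35 9.24 0.00
      vertex 0.24 6.54 12.00
      vertex 2.35 9.24 12.00
    endloop
  endfacet
  facet normal -0.9993 -0.0380 0.0000
    outer loop
      vertex 0.24 6.54 0.00
      vertex 0.37 3.12 0.00
      vertex 0.37 3.12 12.00
    endloop
  endfacet
  facet normal -0.9993 -0.0380 0.0000
    outer loop
      vertex 0.24 6.54 0.00
      vertex 0.37 3.12 12.00
      vertex 0.24 6.54 12.00
    endloop
  endfacet
  facet normal -0.7427 -0.6696 0.0000
    outer loop
      vertex 0.37 3.12 0.00
      vertex 2.66 0.58 0.00
      vertex 2.66 0.58 12.00
    endloop
  endfacet
  facet normal -0.7427 -0.6696 0.0000
    outer loop
      vertex 0.37 3.12 0.00
      vertex 2.66 0.58 12.00
      vertex 0.37 3.12 12.00
    endloop
  endfacet
  facet normal -0.1377 -0.9905 0.0000
    outer loop
      vertex 2.66 0.58 0.00
      vertex 6.04 0.11 0.00
      vertex 6.04 0.11 12.00
    endloop
  endfacet
  facet normal -0.1377 -0.9905 0.0000
    outer loop
      vertex 2.66 0.58 0.00
      vertex 6.04 0.11 12.00
      vertex 2.66 0.58 12.00
    endloop
  endfacet
  facet normal 0.5295 -0.8483 0.0000
    outer loop
      vertex 6.04 0.11 0.00
      vertex 8.94 1.92 0.00
      vertex 8.94 1.92 12.00
    endloop
  endfacet
  facet normal 0.5295 -0.8483 0.0000
    outer loop
      vertex 6.04 0.11 0.00
      vertex 8.94 1.92 12.00
      vertex 6.04 0.11 12.00
    endloop
  endfacet
  facet normal 0.9510 -0.3092 0.0000
    outer loop
      vertex 8.94 1.92 0.00
      vertex 10.00 5.18 0.00
      vertex 10.00 5.18 12.00
    endloop
  endfacet
  facet normal 0.9510 -0.3092 0.0000
    outer loop
      vertex 8.94 1.92 0.00
      vertex 10.00 5.18 12.00
      vertex 8.94 1.92 12.00
    endloop
  endfacet
endsolid part

The G0 Z moves step by Δz≈1.50 mm. Every layer's G1 loop is the same polygon, so the solid is a straight extrusion of it from z=0 to z≈12. Closing with flat bottom and top caps and triangulating gives 32 facets — a regular 9-sided prism (a cylinder approximated with 9 flat sides), circumscribed radius ≈ 5 mm, height ≈ 12 mm.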